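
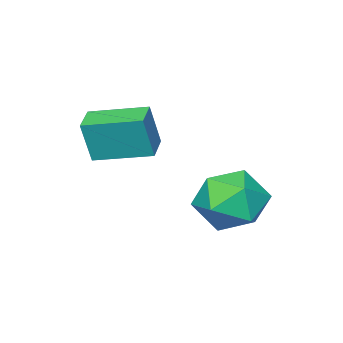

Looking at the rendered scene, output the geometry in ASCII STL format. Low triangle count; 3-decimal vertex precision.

solid 
facet normal -0.080 0.967 0.240
outer loop
vertex 1.156 2.926 -0.283
vertex 0.1 2.703 0.262
vertex 1.131 2.633 0.89
endloop
endfacet
facet normal 0.604 0.770 0.205
outer loop
vertex 1.156 2.926 -0.283
vertex 1.131 2.633 0.89
vertex 1.978 2.162 0.166
endloop
endfacet
facet normal 0.727 0.517 -0.451
outer loop
vertex 1.156 2.926 -0.283
vertex 1.978 2.162 0.166
vertex 1.47 1.94 -0.908
endloop
endfacet
facet normal 0.119 0.558 -0.821
outer loop
vertex 1.156 2.926 -0.283
vertex 1.47 1.94 -0.908
vertex 0.31 2.274 -0.849
endloop
endfacet
facet normal -0.380 0.836 -0.395
outer loop
vertex 1.156 2.926 -0.283
vertex 0.31 2.274 -0.849
vertex 0.1 2.703 0.262
endloop
endfacet
facet normal 0.704 0.237 0.669
outer loop
vertex 1.978 2.162 0.166
vertex 1.131 2.633 0.89
vertex 1.43 1.466 0.989
endloop
endfacet
facet normal -0.405 0.556 0.726
outer loop
vertex 1.131 2.633 0.89
vertex 0.1 2.703 0.262
vertex 0.27 1.8 1.048
endloop
endfacet
facet normal -0.889 0.344 -0.301
outer loop
vertex 0.1 2.703 0.262
vertex 0.31 2.274 -0.849
vertex -0.238 1.578 -0.026
endloop
endfacet
facet normal -0.081 -0.105 -0.991
outer loop
vertex 0.31 2.274 -0.849
vertex 1.47 1.94 -0.908
vertex 0.609 1.107 -0.75
endloop
endfacet
facet normal 0.904 -0.171 -0.392
outer loop
vertex 1.47 1.94 -0.908
vertex 1.978 2.162 0.166
vertex 1.64 1.037 -0.122
endloop
endfacet
facet normal -0.119 -0.558 0.821
outer loop
vertex 0.584 0.814 0.423
vertex 1.43 1.466 0.989
vertex 0.27 1.8 1.048
endloop
endfacet
facet normal -0.727 -0.517 0.451
outer loop
vertex 0.584 0.814 0.423
vertex 0.27 1.8 1.048
vertex -0.238 1.578 -0.026
endloop
endfacet
facet normal -0.604 -0.770 -0.205
outer loop
vertex 0.584 0.814 0.423
vertex -0.238 1.578 -0.026
vertex 0.609 1.107 -0.75
endloop
endfacet
facet normal 0.080 -0.967 -0.240
outer loop
vertex 0.584 0.814 0.423
vertex 0.609 1.107 -0.75
vertex 1.64 1.037 -0.122
endloop
endfacet
facet normal 0.380 -0.836 0.395
outer loop
vertex 0.584 0.814 0.423
vertex 1.64 1.037 -0.122
vertex 1.43 1.466 0.989
endloop
endfacet
facet normal 0.081 0.105 0.991
outer loop
vertex 0.27 1.8 1.048
vertex 1.43 1.466 0.989
vertex 1.131 2.633 0.89
endloop
endfacet
facet normal -0.904 0.171 0.392
outer loop
vertex -0.238 1.578 -0.026
vertex 0.27 1.8 1.048
vertex 0.1 2.703 0.262
endloop
endfacet
facet normal -0.704 -0.237 -0.669
outer loop
vertex 0.609 1.107 -0.75
vertex -0.238 1.578 -0.026
vertex 0.31 2.274 -0.849
endloop
endfacet
facet normal 0.405 -0.556 -0.726
outer loop
vertex 1.64 1.037 -0.122
vertex 0.609 1.107 -0.75
vertex 1.47 1.94 -0.908
endloop
endfacet
facet normal 0.889 -0.344 0.301
outer loop
vertex 1.43 1.466 0.989
vertex 1.64 1.037 -0.122
vertex 1.978 2.162 0.166
endloop
endfacet
facet normal -0.799 -0.583 0.147
outer loop
vertex 2.968 -1.792 3.056
vertex 1.95 -0.311 3.399
vertex 2.632 -1.692 1.628
endloop
endfacet
facet normal 0.557 -0.809 -0.188
outer loop
vertex 3.43 -1.109 1.481
vertex 2.968 -1.792 3.056
vertex 2.632 -1.692 1.628
endloop
endfacet
facet normal -0.798 -0.584 0.148
outer loop
vertex 2.632 -1.692 1.628
vertex 1.95 -0.311 3.399
vertex 1.613 -0.211 1.972
endloop
endfacet
facet normal -0.229 0.068 -0.971
outer loop
vertex 1.613 -0.211 1.972
vertex 3.43 -1.109 1.481
vertex 2.632 -1.692 1.628
endloop
endfacet
facet normal 0.228 -0.068 0.971
outer loop
vertex 2.968 -1.792 3.056
vertex 2.748 0.272 3.252
vertex 1.95 -0.311 3.399
endloop
endfacet
facet normal 0.556 -0.810 -0.188
outer loop
vertex 3.767 -1.209 2.908
vertex 2.968 -1.792 3.056
vertex 3.43 -1.109 1.481
endloop
endfacet
facet normal 0.229 -0.068 0.971
outer loop
vertex 3.767 -1.209 2.908
vertex 2.748 0.272 3.252
vertex 2.968 -1.792 3.056
endloop
endfacet
facet normal -0.557 0.809 0.188
outer loop
vertex 1.95 -0.311 3.399
vertex 2.748 0.272 3.252
vertex 1.613 -0.211 1.972
endloop
endfacet
facet normal -0.229 0.067 -0.971
outer loop
vertex 2.412 0.372 1.824
vertex 3.43 -1.109 1.481
vertex 1.613 -0.211 1.972
endloop
endfacet
facet normal -0.556 0.810 0.188
outer loop
vertex 1.613 -0.211 1.972
vertex 2.748 0.272 3.252
vertex 2.412 0.372 1.824
endloop
endfacet
facet normal 0.799 0.583 -0.148
outer loop
vertex 2.412 0.372 1.824
vertex 3.767 -1.209 2.908
vertex 3.43 -1.109 1.481
endloop
endfacet
facet normal 0.799 0.584 -0.147
outer loop
vertex 2.748 0.272 3.252
vertex 3.767 -1.209 2.908
vertex 2.412 0.372 1.824
endloop
endfacet

endsolid


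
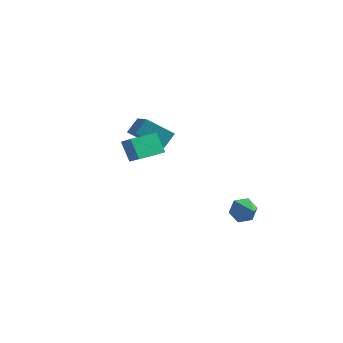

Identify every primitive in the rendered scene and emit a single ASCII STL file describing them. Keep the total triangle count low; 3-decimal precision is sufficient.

solid 
facet normal -0.702 0.609 -0.370
outer loop
vertex -4.909 2.991 0.971
vertex -3.5 3.859 -0.272
vertex -5.166 2.17 0.107
endloop
endfacet
facet normal -0.680 -0.419 0.601
outer loop
vertex -3.98 1.141 0.732
vertex -4.909 2.991 0.971
vertex -5.166 2.17 0.107
endloop
endfacet
facet normal -0.702 0.609 -0.370
outer loop
vertex -5.166 2.17 0.107
vertex -3.5 3.859 -0.272
vertex -3.757 3.038 -1.137
endloop
endfacet
facet normal -0.211 -0.673 -0.709
outer loop
vertex -3.757 3.038 -1.137
vertex -3.98 1.141 0.732
vertex -5.166 2.17 0.107
endloop
endfacet
facet normal 0.211 0.673 0.709
outer loop
vertex -4.909 2.991 0.971
vertex -2.314 2.83 0.353
vertex -3.5 3.859 -0.272
endloop
endfacet
facet normal -0.681 -0.419 0.600
outer loop
vertex -3.723 1.962 1.597
vertex -4.909 2.991 0.971
vertex -3.98 1.141 0.732
endloop
endfacet
facet normal 0.211 0.674 0.708
outer loop
vertex -3.723 1.962 1.597
vertex -2.314 2.83 0.353
vertex -4.909 2.991 0.971
endloop
endfacet
facet normal 0.681 0.420 -0.601
outer loop
vertex -3.5 3.859 -0.272
vertex -2.314 2.83 0.353
vertex -3.757 3.038 -1.137
endloop
endfacet
facet normal -0.210 -0.673 -0.709
outer loop
vertex -2.571 2.009 -0.511
vertex -3.98 1.141 0.732
vertex -3.757 3.038 -1.137
endloop
endfacet
facet normal 0.681 0.419 -0.601
outer loop
vertex -3.757 3.038 -1.137
vertex -2.314 2.83 0.353
vertex -2.571 2.009 -0.511
endloop
endfacet
facet normal 0.702 -0.609 0.370
outer loop
vertex -2.571 2.009 -0.511
vertex -3.723 1.962 1.597
vertex -3.98 1.141 0.732
endloop
endfacet
facet normal 0.702 -0.609 0.370
outer loop
vertex -2.314 2.83 0.353
vertex -3.723 1.962 1.597
vertex -2.571 2.009 -0.511
endloop
endfacet
facet normal -0.740 0.551 -0.386
outer loop
vertex 3.829 0.7 -4.312
vertex 3.321 0.534 -3.576
vertex 3.871 1.259 -3.595
endloop
endfacet
facet normal 0.945 0.229 -0.234
outer loop
vertex 3.829 0.7 -4.312
vertex 3.871 1.259 -3.595
vertex 4.379 -0.254 -3.024
endloop
endfacet
facet normal -0.740 0.551 -0.386
outer loop
vertex 3.871 1.259 -3.595
vertex 3.321 0.534 -3.576
vertex 3.363 1.093 -2.859
endloop
endfacet
facet normal 0.686 0.447 0.574
outer loop
vertex 3.871 1.259 -3.595
vertex 3.363 1.093 -2.859
vertex 4.379 -0.254 -3.024
endloop
endfacet
facet normal -0.740 0.551 -0.386
outer loop
vertex 3.363 1.093 -2.859
vertex 3.321 0.534 -3.576
vertex 2.813 0.368 -2.839
endloop
endfacet
facet normal 0.099 -0.047 0.994
outer loop
vertex 3.363 1.093 -2.859
vertex 2.813 0.368 -2.839
vertex 4.379 -0.254 -3.024
endloop
endfacet
facet normal -0.740 0.552 -0.386
outer loop
vertex 2.813 0.368 -2.839
vertex 3.321 0.534 -3.576
vertex 2.771 -0.19 -3.557
endloop
endfacet
facet normal -0.231 -0.762 0.605
outer loop
vertex 2.813 0.368 -2.839
vertex 2.771 -0.19 -3.557
vertex 4.379 -0.254 -3.024
endloop
endfacet
facet normal -0.739 0.552 -0.386
outer loop
vertex 2.771 -0.19 -3.557
vertex 3.321 0.534 -3.576
vertex 3.279 -0.024 -4.293
endloop
endfacet
facet normal 0.028 -0.979 -0.202
outer loop
vertex 2.771 -0.19 -3.557
vertex 3.279 -0.024 -4.293
vertex 4.379 -0.254 -3.024
endloop
endfacet
facet normal -0.739 0.552 -0.386
outer loop
vertex 3.279 -0.024 -4.293
vertex 3.321 0.534 -3.576
vertex 3.829 0.7 -4.312
endloop
endfacet
facet normal 0.616 -0.484 -0.622
outer loop
vertex 3.279 -0.024 -4.293
vertex 3.829 0.7 -4.312
vertex 4.379 -0.254 -3.024
endloop
endfacet
facet normal -0.806 0.248 -0.537
outer loop
vertex -1.72 -4.542 2.996
vertex -1.079 -2.726 2.871
vertex -1.011 -4.876 1.777
endloop
endfacet
facet normal -0.332 -0.941 0.065
outer loop
vertex -0.301 -5.094 2.249
vertex -1.72 -4.542 2.996
vertex -1.011 -4.876 1.777
endloop
endfacet
facet normal -0.806 0.248 -0.537
outer loop
vertex -1.011 -4.876 1.777
vertex -1.079 -2.726 2.871
vertex -0.369 -3.06 1.651
endloop
endfacet
facet normal 0.488 -0.231 -0.841
outer loop
vertex -0.369 -3.06 1.651
vertex -0.301 -5.094 2.249
vertex -1.011 -4.876 1.777
endloop
endfacet
facet normal -0.489 0.230 0.841
outer loop
vertex -1.72 -4.542 2.996
vertex -0.369 -2.944 3.343
vertex -1.079 -2.726 2.871
endloop
endfacet
facet normal -0.332 -0.941 0.064
outer loop
vertex -1.011 -4.76 3.469
vertex -1.72 -4.542 2.996
vertex -0.301 -5.094 2.249
endloop
endfacet
facet normal -0.490 0.231 0.841
outer loop
vertex -1.011 -4.76 3.469
vertex -0.369 -2.944 3.343
vertex -1.72 -4.542 2.996
endloop
endfacet
facet normal 0.332 0.941 -0.065
outer loop
vertex -1.079 -2.726 2.871
vertex -0.369 -2.944 3.343
vertex -0.369 -3.06 1.651
endloop
endfacet
facet normal 0.490 -0.231 -0.841
outer loop
vertex 0.34 -3.278 2.124
vertex -0.301 -5.094 2.249
vertex -0.369 -3.06 1.651
endloop
endfacet
facet normal 0.332 0.941 -0.065
outer loop
vertex -0.369 -3.06 1.651
vertex -0.369 -2.944 3.343
vertex 0.34 -3.278 2.124
endloop
endfacet
facet normal 0.806 -0.248 0.537
outer loop
vertex 0.34 -3.278 2.124
vertex -1.011 -4.76 3.469
vertex -0.301 -5.094 2.249
endloop
endfacet
facet normal 0.806 -0.248 0.537
outer loop
vertex -0.369 -2.944 3.343
vertex -1.011 -4.76 3.469
vertex 0.34 -3.278 2.124
endloop
endfacet

endsolid


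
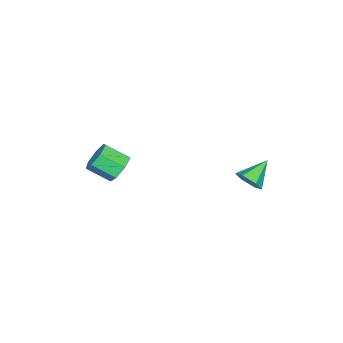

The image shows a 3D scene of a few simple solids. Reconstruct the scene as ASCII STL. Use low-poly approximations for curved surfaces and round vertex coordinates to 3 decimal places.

solid 
facet normal -0.168 0.829 -0.533
outer loop
vertex 2.767 -2.414 3.32
vertex 2.352 -2.835 2.796
vertex 2.096 -2.468 3.447
endloop
endfacet
facet normal 0.112 0.553 0.825
outer loop
vertex 2.767 -2.414 3.32
vertex 2.096 -2.468 3.447
vertex 2.984 -3.484 4.008
endloop
endfacet
facet normal 0.112 0.553 0.825
outer loop
vertex 2.984 -3.484 4.008
vertex 2.096 -2.468 3.447
vertex 2.312 -3.538 4.135
endloop
endfacet
facet normal 0.167 -0.829 0.533
outer loop
vertex 2.984 -3.484 4.008
vertex 2.312 -3.538 4.135
vertex 2.568 -3.905 3.484
endloop
endfacet
facet normal -0.168 0.829 -0.534
outer loop
vertex 2.096 -2.468 3.447
vertex 2.352 -2.835 2.796
vertex 1.617 -2.799 3.084
endloop
endfacet
facet normal -0.696 0.284 0.660
outer loop
vertex 2.096 -2.468 3.447
vertex 1.617 -2.799 3.084
vertex 2.312 -3.538 4.135
endloop
endfacet
facet normal -0.696 0.284 0.660
outer loop
vertex 2.312 -3.538 4.135
vertex 1.617 -2.799 3.084
vertex 1.833 -3.868 3.772
endloop
endfacet
facet normal 0.167 -0.829 0.533
outer loop
vertex 2.312 -3.538 4.135
vertex 1.833 -3.868 3.772
vertex 2.568 -3.905 3.484
endloop
endfacet
facet normal -0.168 0.830 -0.532
outer loop
vertex 1.617 -2.799 3.084
vertex 2.352 -2.835 2.796
vertex 1.692 -3.156 2.504
endloop
endfacet
facet normal -0.980 -0.200 -0.003
outer loop
vertex 1.617 -2.799 3.084
vertex 1.692 -3.156 2.504
vertex 1.833 -3.868 3.772
endloop
endfacet
facet normal -0.980 -0.200 -0.003
outer loop
vertex 1.833 -3.868 3.772
vertex 1.692 -3.156 2.504
vertex 1.908 -4.226 3.192
endloop
endfacet
facet normal 0.167 -0.829 0.533
outer loop
vertex 1.833 -3.868 3.772
vertex 1.908 -4.226 3.192
vertex 2.568 -3.905 3.484
endloop
endfacet
facet normal -0.168 0.829 -0.533
outer loop
vertex 1.692 -3.156 2.504
vertex 2.352 -2.835 2.796
vertex 2.263 -3.272 2.144
endloop
endfacet
facet normal -0.526 -0.533 -0.663
outer loop
vertex 1.692 -3.156 2.504
vertex 2.263 -3.272 2.144
vertex 1.908 -4.226 3.192
endloop
endfacet
facet normal -0.525 -0.533 -0.663
outer loop
vertex 1.908 -4.226 3.192
vertex 2.263 -3.272 2.144
vertex 2.48 -4.342 2.832
endloop
endfacet
facet normal 0.167 -0.829 0.533
outer loop
vertex 1.908 -4.226 3.192
vertex 2.48 -4.342 2.832
vertex 2.568 -3.905 3.484
endloop
endfacet
facet normal -0.167 0.829 -0.533
outer loop
vertex 2.263 -3.272 2.144
vertex 2.352 -2.835 2.796
vertex 2.902 -3.059 2.275
endloop
endfacet
facet normal 0.324 -0.464 -0.824
outer loop
vertex 2.263 -3.272 2.144
vertex 2.902 -3.059 2.275
vertex 2.48 -4.342 2.832
endloop
endfacet
facet normal 0.324 -0.464 -0.824
outer loop
vertex 2.48 -4.342 2.832
vertex 2.902 -3.059 2.275
vertex 3.118 -4.129 2.963
endloop
endfacet
facet normal 0.167 -0.829 0.533
outer loop
vertex 2.48 -4.342 2.832
vertex 3.118 -4.129 2.963
vertex 2.568 -3.905 3.484
endloop
endfacet
facet normal -0.168 0.829 -0.534
outer loop
vertex 2.902 -3.059 2.275
vertex 2.352 -2.835 2.796
vertex 3.126 -2.677 2.798
endloop
endfacet
facet normal 0.930 -0.047 -0.364
outer loop
vertex 2.902 -3.059 2.275
vertex 3.126 -2.677 2.798
vertex 3.118 -4.129 2.963
endloop
endfacet
facet normal 0.930 -0.047 -0.364
outer loop
vertex 3.118 -4.129 2.963
vertex 3.126 -2.677 2.798
vertex 3.342 -3.747 3.486
endloop
endfacet
facet normal 0.168 -0.829 0.534
outer loop
vertex 3.118 -4.129 2.963
vertex 3.342 -3.747 3.486
vertex 2.568 -3.905 3.484
endloop
endfacet
facet normal -0.168 0.829 -0.533
outer loop
vertex 3.126 -2.677 2.798
vertex 2.352 -2.835 2.796
vertex 2.767 -2.414 3.32
endloop
endfacet
facet normal 0.835 0.406 0.370
outer loop
vertex 3.126 -2.677 2.798
vertex 2.767 -2.414 3.32
vertex 3.342 -3.747 3.486
endloop
endfacet
facet normal 0.836 0.407 0.369
outer loop
vertex 3.342 -3.747 3.486
vertex 2.767 -2.414 3.32
vertex 2.984 -3.484 4.008
endloop
endfacet
facet normal 0.168 -0.829 0.533
outer loop
vertex 3.342 -3.747 3.486
vertex 2.984 -3.484 4.008
vertex 2.568 -3.905 3.484
endloop
endfacet
facet normal 0.784 -0.316 -0.534
outer loop
vertex 0.647 2.813 2.294
vertex 0.237 2.325 1.981
vertex 0.302 2.972 1.694
endloop
endfacet
facet normal 0.044 0.972 0.232
outer loop
vertex 0.647 2.813 2.294
vertex 0.302 2.972 1.694
vertex -0.877 2.775 2.739
endloop
endfacet
facet normal 0.784 -0.316 -0.534
outer loop
vertex 0.302 2.972 1.694
vertex 0.237 2.325 1.981
vertex -0.108 2.484 1.381
endloop
endfacet
facet normal -0.520 0.726 -0.450
outer loop
vertex 0.302 2.972 1.694
vertex -0.108 2.484 1.381
vertex -0.877 2.775 2.739
endloop
endfacet
facet normal 0.784 -0.316 -0.534
outer loop
vertex -0.108 2.484 1.381
vertex 0.237 2.325 1.981
vertex -0.173 1.838 1.668
endloop
endfacet
facet normal -0.875 -0.121 -0.469
outer loop
vertex -0.108 2.484 1.381
vertex -0.173 1.838 1.668
vertex -0.877 2.775 2.739
endloop
endfacet
facet normal 0.784 -0.316 -0.534
outer loop
vertex -0.173 1.838 1.668
vertex 0.237 2.325 1.981
vertex 0.172 1.679 2.268
endloop
endfacet
facet normal -0.666 -0.720 0.192
outer loop
vertex -0.173 1.838 1.668
vertex 0.172 1.679 2.268
vertex -0.877 2.775 2.739
endloop
endfacet
facet normal 0.785 -0.316 -0.533
outer loop
vertex 0.172 1.679 2.268
vertex 0.237 2.325 1.981
vertex 0.581 2.167 2.581
endloop
endfacet
facet normal -0.103 -0.474 0.874
outer loop
vertex 0.172 1.679 2.268
vertex 0.581 2.167 2.581
vertex -0.877 2.775 2.739
endloop
endfacet
facet normal 0.784 -0.317 -0.533
outer loop
vertex 0.581 2.167 2.581
vertex 0.237 2.325 1.981
vertex 0.647 2.813 2.294
endloop
endfacet
facet normal 0.252 0.371 0.894
outer loop
vertex 0.581 2.167 2.581
vertex 0.647 2.813 2.294
vertex -0.877 2.775 2.739
endloop
endfacet

endsolid


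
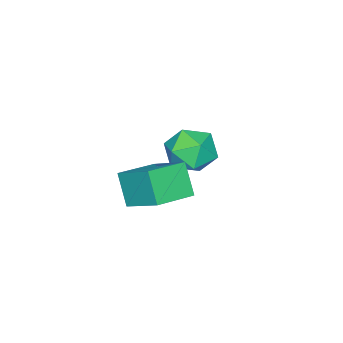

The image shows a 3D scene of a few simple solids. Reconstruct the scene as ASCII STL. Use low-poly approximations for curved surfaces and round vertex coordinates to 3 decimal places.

solid 
facet normal -0.163 0.253 0.954
outer loop
vertex -3.409 -1.911 2.874
vertex -2.592 -2.729 3.231
vertex -2.247 -1.595 2.989
endloop
endfacet
facet normal -0.272 0.810 0.520
outer loop
vertex -3.409 -1.911 2.874
vertex -2.247 -1.595 2.989
vertex -2.889 -1.203 2.042
endloop
endfacet
facet normal -0.777 0.628 0.049
outer loop
vertex -3.409 -1.911 2.874
vertex -2.889 -1.203 2.042
vertex -3.631 -2.094 1.699
endloop
endfacet
facet normal -0.981 -0.041 0.192
outer loop
vertex -3.409 -1.911 2.874
vertex -3.631 -2.094 1.699
vertex -3.448 -3.037 2.434
endloop
endfacet
facet normal -0.601 -0.273 0.751
outer loop
vertex -3.409 -1.911 2.874
vertex -3.448 -3.037 2.434
vertex -2.592 -2.729 3.231
endloop
endfacet
facet normal 0.333 0.930 0.159
outer loop
vertex -2.889 -1.203 2.042
vertex -2.247 -1.595 2.989
vertex -1.752 -1.583 1.886
endloop
endfacet
facet normal 0.508 0.029 0.861
outer loop
vertex -2.247 -1.595 2.989
vertex -2.592 -2.729 3.231
vertex -1.569 -2.526 2.621
endloop
endfacet
facet normal -0.201 -0.821 0.534
outer loop
vertex -2.592 -2.729 3.231
vertex -3.448 -3.037 2.434
vertex -2.311 -3.417 2.278
endloop
endfacet
facet normal -0.814 -0.447 -0.370
outer loop
vertex -3.448 -3.037 2.434
vertex -3.631 -2.094 1.699
vertex -2.953 -3.025 1.331
endloop
endfacet
facet normal -0.485 0.635 -0.601
outer loop
vertex -3.631 -2.094 1.699
vertex -2.889 -1.203 2.042
vertex -2.608 -1.891 1.089
endloop
endfacet
facet normal 0.981 0.041 -0.192
outer loop
vertex -1.791 -2.709 1.446
vertex -1.752 -1.583 1.886
vertex -1.569 -2.526 2.621
endloop
endfacet
facet normal 0.777 -0.628 -0.049
outer loop
vertex -1.791 -2.709 1.446
vertex -1.569 -2.526 2.621
vertex -2.311 -3.417 2.278
endloop
endfacet
facet normal 0.272 -0.810 -0.520
outer loop
vertex -1.791 -2.709 1.446
vertex -2.311 -3.417 2.278
vertex -2.953 -3.025 1.331
endloop
endfacet
facet normal 0.163 -0.253 -0.954
outer loop
vertex -1.791 -2.709 1.446
vertex -2.953 -3.025 1.331
vertex -2.608 -1.891 1.089
endloop
endfacet
facet normal 0.601 0.273 -0.751
outer loop
vertex -1.791 -2.709 1.446
vertex -2.608 -1.891 1.089
vertex -1.752 -1.583 1.886
endloop
endfacet
facet normal 0.814 0.447 0.370
outer loop
vertex -1.569 -2.526 2.621
vertex -1.752 -1.583 1.886
vertex -2.247 -1.595 2.989
endloop
endfacet
facet normal 0.485 -0.635 0.601
outer loop
vertex -2.311 -3.417 2.278
vertex -1.569 -2.526 2.621
vertex -2.592 -2.729 3.231
endloop
endfacet
facet normal -0.333 -0.930 -0.159
outer loop
vertex -2.953 -3.025 1.331
vertex -2.311 -3.417 2.278
vertex -3.448 -3.037 2.434
endloop
endfacet
facet normal -0.508 -0.029 -0.861
outer loop
vertex -2.608 -1.891 1.089
vertex -2.953 -3.025 1.331
vertex -3.631 -2.094 1.699
endloop
endfacet
facet normal 0.201 0.821 -0.534
outer loop
vertex -1.752 -1.583 1.886
vertex -2.608 -1.891 1.089
vertex -2.889 -1.203 2.042
endloop
endfacet
facet normal -0.944 0.288 -0.163
outer loop
vertex 0.7 -0.316 4.398
vertex 1.149 0.421 3.098
vertex 0.379 -1.957 3.356
endloop
endfacet
facet normal -0.288 -0.472 0.833
outer loop
vertex 2.031 -2.461 3.642
vertex 0.7 -0.316 4.398
vertex 0.379 -1.957 3.356
endloop
endfacet
facet normal -0.944 0.288 -0.164
outer loop
vertex 0.379 -1.957 3.356
vertex 1.149 0.421 3.098
vertex 0.829 -1.22 2.057
endloop
endfacet
facet normal -0.163 -0.833 -0.529
outer loop
vertex 0.829 -1.22 2.057
vertex 2.031 -2.461 3.642
vertex 0.379 -1.957 3.356
endloop
endfacet
facet normal 0.163 0.833 0.529
outer loop
vertex 0.7 -0.316 4.398
vertex 2.801 -0.083 3.384
vertex 1.149 0.421 3.098
endloop
endfacet
facet normal -0.288 -0.472 0.833
outer loop
vertex 2.351 -0.82 4.683
vertex 0.7 -0.316 4.398
vertex 2.031 -2.461 3.642
endloop
endfacet
facet normal 0.163 0.833 0.529
outer loop
vertex 2.351 -0.82 4.683
vertex 2.801 -0.083 3.384
vertex 0.7 -0.316 4.398
endloop
endfacet
facet normal 0.288 0.472 -0.833
outer loop
vertex 1.149 0.421 3.098
vertex 2.801 -0.083 3.384
vertex 0.829 -1.22 2.057
endloop
endfacet
facet normal -0.163 -0.833 -0.529
outer loop
vertex 2.48 -1.724 2.342
vertex 2.031 -2.461 3.642
vertex 0.829 -1.22 2.057
endloop
endfacet
facet normal 0.288 0.473 -0.833
outer loop
vertex 0.829 -1.22 2.057
vertex 2.801 -0.083 3.384
vertex 2.48 -1.724 2.342
endloop
endfacet
facet normal 0.944 -0.287 0.163
outer loop
vertex 2.48 -1.724 2.342
vertex 2.351 -0.82 4.683
vertex 2.031 -2.461 3.642
endloop
endfacet
facet normal 0.944 -0.288 0.163
outer loop
vertex 2.801 -0.083 3.384
vertex 2.351 -0.82 4.683
vertex 2.48 -1.724 2.342
endloop
endfacet

endsolid


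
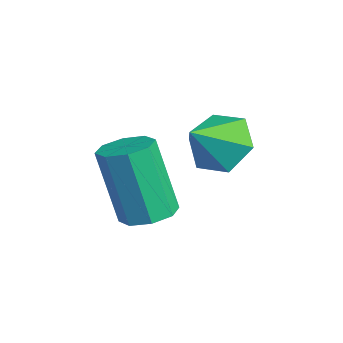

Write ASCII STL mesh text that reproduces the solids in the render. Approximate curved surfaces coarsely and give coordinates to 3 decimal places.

solid 
facet normal -0.327 0.711 -0.622
outer loop
vertex -2.804 0.484 -2.747
vertex -3.558 -0.027 -2.934
vertex -3.572 0.582 -2.231
endloop
endfacet
facet normal 0.563 0.227 0.795
outer loop
vertex -2.804 0.484 -2.747
vertex -3.572 0.582 -2.231
vertex -3.122 -0.973 -2.106
endloop
endfacet
facet normal -0.328 0.711 -0.622
outer loop
vertex -3.572 0.582 -2.231
vertex -3.558 -0.027 -2.934
vertex -4.326 0.07 -2.419
endloop
endfacet
facet normal -0.246 0.007 0.969
outer loop
vertex -3.572 0.582 -2.231
vertex -4.326 0.07 -2.419
vertex -3.122 -0.973 -2.106
endloop
endfacet
facet normal -0.328 0.710 -0.623
outer loop
vertex -4.326 0.07 -2.419
vertex -3.558 -0.027 -2.934
vertex -4.312 -0.539 -3.121
endloop
endfacet
facet normal -0.638 -0.588 0.497
outer loop
vertex -4.326 0.07 -2.419
vertex -4.312 -0.539 -3.121
vertex -3.122 -0.973 -2.106
endloop
endfacet
facet normal -0.328 0.711 -0.623
outer loop
vertex -4.312 -0.539 -3.121
vertex -3.558 -0.027 -2.934
vertex -3.543 -0.636 -3.637
endloop
endfacet
facet normal -0.223 -0.963 -0.151
outer loop
vertex -4.312 -0.539 -3.121
vertex -3.543 -0.636 -3.637
vertex -3.122 -0.973 -2.106
endloop
endfacet
facet normal -0.327 0.711 -0.623
outer loop
vertex -3.543 -0.636 -3.637
vertex -3.558 -0.027 -2.934
vertex -2.79 -0.125 -3.449
endloop
endfacet
facet normal 0.585 -0.743 -0.325
outer loop
vertex -3.543 -0.636 -3.637
vertex -2.79 -0.125 -3.449
vertex -3.122 -0.973 -2.106
endloop
endfacet
facet normal -0.327 0.711 -0.623
outer loop
vertex -2.79 -0.125 -3.449
vertex -3.558 -0.027 -2.934
vertex -2.804 0.484 -2.747
endloop
endfacet
facet normal 0.978 -0.148 0.148
outer loop
vertex -2.79 -0.125 -3.449
vertex -2.804 0.484 -2.747
vertex -3.122 -0.973 -2.106
endloop
endfacet
facet normal 0.274 0.169 -0.947
outer loop
vertex -1.806 -1.858 -3.901
vertex -2.371 -2.222 -4.129
vertex -2.243 -1.542 -3.971
endloop
endfacet
facet normal 0.529 0.796 0.294
outer loop
vertex -1.806 -1.858 -3.901
vertex -2.243 -1.542 -3.971
vertex -2.384 -2.213 -1.903
endloop
endfacet
facet normal 0.529 0.796 0.294
outer loop
vertex -2.384 -2.213 -1.903
vertex -2.243 -1.542 -3.971
vertex -2.82 -1.897 -1.973
endloop
endfacet
facet normal -0.274 -0.168 0.947
outer loop
vertex -2.384 -2.213 -1.903
vertex -2.82 -1.897 -1.973
vertex -2.949 -2.578 -2.131
endloop
endfacet
facet normal 0.274 0.168 -0.947
outer loop
vertex -2.243 -1.542 -3.971
vertex -2.371 -2.222 -4.129
vertex -2.755 -1.625 -4.134
endloop
endfacet
facet normal -0.195 0.974 0.117
outer loop
vertex -2.243 -1.542 -3.971
vertex -2.755 -1.625 -4.134
vertex -2.82 -1.897 -1.973
endloop
endfacet
facet normal -0.195 0.974 0.117
outer loop
vertex -2.82 -1.897 -1.973
vertex -2.755 -1.625 -4.134
vertex -3.332 -1.98 -2.136
endloop
endfacet
facet normal -0.274 -0.168 0.947
outer loop
vertex -2.82 -1.897 -1.973
vertex -3.332 -1.98 -2.136
vertex -2.949 -2.578 -2.131
endloop
endfacet
facet normal 0.274 0.168 -0.947
outer loop
vertex -2.755 -1.625 -4.134
vertex -2.371 -2.222 -4.129
vertex -3.042 -2.058 -4.294
endloop
endfacet
facet normal -0.804 0.581 -0.129
outer loop
vertex -2.755 -1.625 -4.134
vertex -3.042 -2.058 -4.294
vertex -3.332 -1.98 -2.136
endloop
endfacet
facet normal -0.804 0.581 -0.129
outer loop
vertex -3.332 -1.98 -2.136
vertex -3.042 -2.058 -4.294
vertex -3.619 -2.413 -2.296
endloop
endfacet
facet normal -0.275 -0.168 0.947
outer loop
vertex -3.332 -1.98 -2.136
vertex -3.619 -2.413 -2.296
vertex -2.949 -2.578 -2.131
endloop
endfacet
facet normal 0.274 0.168 -0.947
outer loop
vertex -3.042 -2.058 -4.294
vertex -2.371 -2.222 -4.129
vertex -2.936 -2.587 -4.357
endloop
endfacet
facet normal -0.942 -0.153 -0.299
outer loop
vertex -3.042 -2.058 -4.294
vertex -2.936 -2.587 -4.357
vertex -3.619 -2.413 -2.296
endloop
endfacet
facet normal -0.942 -0.151 -0.299
outer loop
vertex -3.619 -2.413 -2.296
vertex -2.936 -2.587 -4.357
vertex -3.514 -2.942 -2.359
endloop
endfacet
facet normal -0.274 -0.167 0.947
outer loop
vertex -3.619 -2.413 -2.296
vertex -3.514 -2.942 -2.359
vertex -2.949 -2.578 -2.131
endloop
endfacet
facet normal 0.274 0.168 -0.947
outer loop
vertex -2.936 -2.587 -4.357
vertex -2.371 -2.222 -4.129
vertex -2.5 -2.903 -4.287
endloop
endfacet
facet normal -0.529 -0.796 -0.295
outer loop
vertex -2.936 -2.587 -4.357
vertex -2.5 -2.903 -4.287
vertex -3.514 -2.942 -2.359
endloop
endfacet
facet normal -0.529 -0.796 -0.294
outer loop
vertex -3.514 -2.942 -2.359
vertex -2.5 -2.903 -4.287
vertex -3.077 -3.258 -2.289
endloop
endfacet
facet normal -0.274 -0.169 0.947
outer loop
vertex -3.514 -2.942 -2.359
vertex -3.077 -3.258 -2.289
vertex -2.949 -2.578 -2.131
endloop
endfacet
facet normal 0.274 0.168 -0.947
outer loop
vertex -2.5 -2.903 -4.287
vertex -2.371 -2.222 -4.129
vertex -1.988 -2.82 -4.124
endloop
endfacet
facet normal 0.195 -0.974 -0.117
outer loop
vertex -2.5 -2.903 -4.287
vertex -1.988 -2.82 -4.124
vertex -3.077 -3.258 -2.289
endloop
endfacet
facet normal 0.195 -0.974 -0.117
outer loop
vertex -3.077 -3.258 -2.289
vertex -1.988 -2.82 -4.124
vertex -2.565 -3.175 -2.126
endloop
endfacet
facet normal -0.274 -0.168 0.947
outer loop
vertex -3.077 -3.258 -2.289
vertex -2.565 -3.175 -2.126
vertex -2.949 -2.578 -2.131
endloop
endfacet
facet normal 0.275 0.168 -0.947
outer loop
vertex -1.988 -2.82 -4.124
vertex -2.371 -2.222 -4.129
vertex -1.701 -2.387 -3.964
endloop
endfacet
facet normal 0.804 -0.581 0.129
outer loop
vertex -1.988 -2.82 -4.124
vertex -1.701 -2.387 -3.964
vertex -2.565 -3.175 -2.126
endloop
endfacet
facet normal 0.804 -0.581 0.129
outer loop
vertex -2.565 -3.175 -2.126
vertex -1.701 -2.387 -3.964
vertex -2.278 -2.742 -1.966
endloop
endfacet
facet normal -0.274 -0.168 0.947
outer loop
vertex -2.565 -3.175 -2.126
vertex -2.278 -2.742 -1.966
vertex -2.949 -2.578 -2.131
endloop
endfacet
facet normal 0.274 0.167 -0.947
outer loop
vertex -1.701 -2.387 -3.964
vertex -2.371 -2.222 -4.129
vertex -1.806 -1.858 -3.901
endloop
endfacet
facet normal 0.942 0.151 0.299
outer loop
vertex -1.701 -2.387 -3.964
vertex -1.806 -1.858 -3.901
vertex -2.278 -2.742 -1.966
endloop
endfacet
facet normal 0.942 0.153 0.300
outer loop
vertex -2.278 -2.742 -1.966
vertex -1.806 -1.858 -3.901
vertex -2.384 -2.213 -1.903
endloop
endfacet
facet normal -0.274 -0.168 0.947
outer loop
vertex -2.278 -2.742 -1.966
vertex -2.384 -2.213 -1.903
vertex -2.949 -2.578 -2.131
endloop
endfacet

endsolid


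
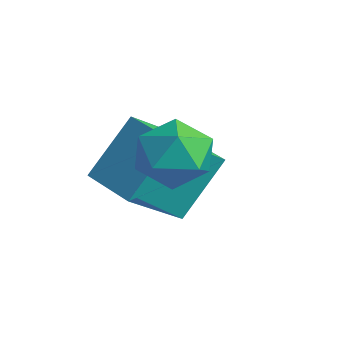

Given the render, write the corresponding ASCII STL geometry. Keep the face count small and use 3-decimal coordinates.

solid 
facet normal -0.802 -0.595 0.052
outer loop
vertex -0.47 -1.3 1.114
vertex 0.0 -1.967 0.726
vertex -0.005 -1.882 1.626
endloop
endfacet
facet normal -0.800 -0.123 0.587
outer loop
vertex -0.47 -1.3 1.114
vertex -0.005 -1.882 1.626
vertex 0.004 -1.0 1.823
endloop
endfacet
facet normal -0.791 0.532 0.303
outer loop
vertex -0.47 -1.3 1.114
vertex 0.004 -1.0 1.823
vertex 0.015 -0.54 1.045
endloop
endfacet
facet normal -0.786 0.465 -0.408
outer loop
vertex -0.47 -1.3 1.114
vertex 0.015 -0.54 1.045
vertex 0.013 -1.138 0.367
endloop
endfacet
facet normal -0.793 -0.231 -0.563
outer loop
vertex -0.47 -1.3 1.114
vertex 0.013 -1.138 0.367
vertex 0.0 -1.967 0.726
endloop
endfacet
facet normal -0.197 -0.212 0.957
outer loop
vertex 0.004 -1.0 1.823
vertex -0.005 -1.882 1.626
vertex 0.767 -1.482 1.873
endloop
endfacet
facet normal -0.200 -0.976 0.091
outer loop
vertex -0.005 -1.882 1.626
vertex 0.0 -1.967 0.726
vertex 0.765 -2.08 1.195
endloop
endfacet
facet normal -0.186 -0.388 -0.903
outer loop
vertex 0.0 -1.967 0.726
vertex 0.013 -1.138 0.367
vertex 0.776 -1.62 0.417
endloop
endfacet
facet normal -0.174 0.739 -0.651
outer loop
vertex 0.013 -1.138 0.367
vertex 0.015 -0.54 1.045
vertex 0.785 -0.738 0.614
endloop
endfacet
facet normal -0.181 0.848 0.499
outer loop
vertex 0.015 -0.54 1.045
vertex 0.004 -1.0 1.823
vertex 0.78 -0.653 1.514
endloop
endfacet
facet normal 0.786 -0.465 0.408
outer loop
vertex 1.25 -1.32 1.126
vertex 0.767 -1.482 1.873
vertex 0.765 -2.08 1.195
endloop
endfacet
facet normal 0.791 -0.532 -0.303
outer loop
vertex 1.25 -1.32 1.126
vertex 0.765 -2.08 1.195
vertex 0.776 -1.62 0.417
endloop
endfacet
facet normal 0.800 0.123 -0.587
outer loop
vertex 1.25 -1.32 1.126
vertex 0.776 -1.62 0.417
vertex 0.785 -0.738 0.614
endloop
endfacet
facet normal 0.802 0.595 -0.052
outer loop
vertex 1.25 -1.32 1.126
vertex 0.785 -0.738 0.614
vertex 0.78 -0.653 1.514
endloop
endfacet
facet normal 0.793 0.231 0.563
outer loop
vertex 1.25 -1.32 1.126
vertex 0.78 -0.653 1.514
vertex 0.767 -1.482 1.873
endloop
endfacet
facet normal 0.174 -0.739 0.651
outer loop
vertex 0.765 -2.08 1.195
vertex 0.767 -1.482 1.873
vertex -0.005 -1.882 1.626
endloop
endfacet
facet normal 0.181 -0.848 -0.499
outer loop
vertex 0.776 -1.62 0.417
vertex 0.765 -2.08 1.195
vertex 0.0 -1.967 0.726
endloop
endfacet
facet normal 0.197 0.212 -0.957
outer loop
vertex 0.785 -0.738 0.614
vertex 0.776 -1.62 0.417
vertex 0.013 -1.138 0.367
endloop
endfacet
facet normal 0.200 0.976 -0.091
outer loop
vertex 0.78 -0.653 1.514
vertex 0.785 -0.738 0.614
vertex 0.015 -0.54 1.045
endloop
endfacet
facet normal 0.186 0.388 0.903
outer loop
vertex 0.767 -1.482 1.873
vertex 0.78 -0.653 1.514
vertex 0.004 -1.0 1.823
endloop
endfacet
facet normal -1.000 -0.023 -0.004
outer loop
vertex -1.781 -1.958 -0.429
vertex -1.812 -0.855 0.942
vertex -1.808 -0.619 -1.508
endloop
endfacet
facet normal 0.018 -0.627 -0.779
outer loop
vertex -0.348 -0.585 -1.502
vertex -1.781 -1.958 -0.429
vertex -1.808 -0.619 -1.508
endloop
endfacet
facet normal -1.000 -0.022 -0.004
outer loop
vertex -1.808 -0.619 -1.508
vertex -1.812 -0.855 0.942
vertex -1.838 0.485 -0.137
endloop
endfacet
facet normal -0.016 0.779 -0.627
outer loop
vertex -1.838 0.485 -0.137
vertex -0.348 -0.585 -1.502
vertex -1.808 -0.619 -1.508
endloop
endfacet
facet normal 0.016 -0.779 0.627
outer loop
vertex -1.781 -1.958 -0.429
vertex -0.352 -0.821 0.948
vertex -1.812 -0.855 0.942
endloop
endfacet
facet normal 0.017 -0.627 -0.779
outer loop
vertex -0.322 -1.925 -0.423
vertex -1.781 -1.958 -0.429
vertex -0.348 -0.585 -1.502
endloop
endfacet
facet normal 0.015 -0.779 0.627
outer loop
vertex -0.322 -1.925 -0.423
vertex -0.352 -0.821 0.948
vertex -1.781 -1.958 -0.429
endloop
endfacet
facet normal -0.018 0.627 0.779
outer loop
vertex -1.812 -0.855 0.942
vertex -0.352 -0.821 0.948
vertex -1.838 0.485 -0.137
endloop
endfacet
facet normal -0.015 0.779 -0.627
outer loop
vertex -0.379 0.518 -0.131
vertex -0.348 -0.585 -1.502
vertex -1.838 0.485 -0.137
endloop
endfacet
facet normal -0.017 0.627 0.779
outer loop
vertex -1.838 0.485 -0.137
vertex -0.352 -0.821 0.948
vertex -0.379 0.518 -0.131
endloop
endfacet
facet normal 1.000 0.023 0.004
outer loop
vertex -0.379 0.518 -0.131
vertex -0.322 -1.925 -0.423
vertex -0.348 -0.585 -1.502
endloop
endfacet
facet normal 1.000 0.023 0.003
outer loop
vertex -0.352 -0.821 0.948
vertex -0.322 -1.925 -0.423
vertex -0.379 0.518 -0.131
endloop
endfacet

endsolid


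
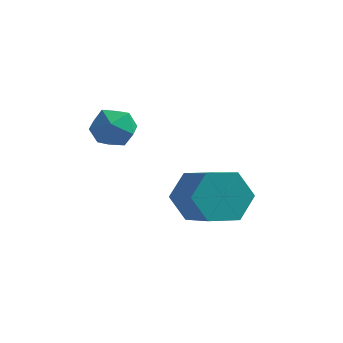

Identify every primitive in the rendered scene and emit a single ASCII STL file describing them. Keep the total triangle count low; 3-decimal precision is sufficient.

solid 
facet normal -0.646 0.607 -0.463
outer loop
vertex -1.019 0.784 -3.869
vertex -1.516 0.826 -3.12
vertex -0.857 1.423 -3.256
endloop
endfacet
facet normal 0.742 0.356 -0.568
outer loop
vertex -1.019 0.784 -3.869
vertex -0.857 1.423 -3.256
vertex 0.014 -0.188 -3.129
endloop
endfacet
facet normal 0.742 0.356 -0.568
outer loop
vertex 0.014 -0.188 -3.129
vertex -0.857 1.423 -3.256
vertex 0.176 0.451 -2.516
endloop
endfacet
facet normal 0.645 -0.608 0.463
outer loop
vertex 0.014 -0.188 -3.129
vertex 0.176 0.451 -2.516
vertex -0.484 -0.146 -2.38
endloop
endfacet
facet normal -0.646 0.607 -0.463
outer loop
vertex -0.857 1.423 -3.256
vertex -1.516 0.826 -3.12
vertex -1.354 1.465 -2.507
endloop
endfacet
facet normal 0.527 0.793 0.305
outer loop
vertex -0.857 1.423 -3.256
vertex -1.354 1.465 -2.507
vertex 0.176 0.451 -2.516
endloop
endfacet
facet normal 0.527 0.793 0.305
outer loop
vertex 0.176 0.451 -2.516
vertex -1.354 1.465 -2.507
vertex -0.321 0.493 -1.767
endloop
endfacet
facet normal 0.645 -0.608 0.462
outer loop
vertex 0.176 0.451 -2.516
vertex -0.321 0.493 -1.767
vertex -0.484 -0.146 -2.38
endloop
endfacet
facet normal -0.645 0.608 -0.463
outer loop
vertex -1.354 1.465 -2.507
vertex -1.516 0.826 -3.12
vertex -2.014 0.868 -2.371
endloop
endfacet
facet normal -0.215 0.437 0.874
outer loop
vertex -1.354 1.465 -2.507
vertex -2.014 0.868 -2.371
vertex -0.321 0.493 -1.767
endloop
endfacet
facet normal -0.215 0.437 0.874
outer loop
vertex -0.321 0.493 -1.767
vertex -2.014 0.868 -2.371
vertex -0.981 -0.104 -1.631
endloop
endfacet
facet normal 0.645 -0.608 0.462
outer loop
vertex -0.321 0.493 -1.767
vertex -0.981 -0.104 -1.631
vertex -0.484 -0.146 -2.38
endloop
endfacet
facet normal -0.645 0.608 -0.463
outer loop
vertex -2.014 0.868 -2.371
vertex -1.516 0.826 -3.12
vertex -2.176 0.229 -2.984
endloop
endfacet
facet normal -0.742 -0.356 0.568
outer loop
vertex -2.014 0.868 -2.371
vertex -2.176 0.229 -2.984
vertex -0.981 -0.104 -1.631
endloop
endfacet
facet normal -0.742 -0.356 0.568
outer loop
vertex -0.981 -0.104 -1.631
vertex -2.176 0.229 -2.984
vertex -1.143 -0.743 -2.244
endloop
endfacet
facet normal 0.646 -0.607 0.463
outer loop
vertex -0.981 -0.104 -1.631
vertex -1.143 -0.743 -2.244
vertex -0.484 -0.146 -2.38
endloop
endfacet
facet normal -0.645 0.608 -0.462
outer loop
vertex -2.176 0.229 -2.984
vertex -1.516 0.826 -3.12
vertex -1.679 0.187 -3.733
endloop
endfacet
facet normal -0.527 -0.793 -0.305
outer loop
vertex -2.176 0.229 -2.984
vertex -1.679 0.187 -3.733
vertex -1.143 -0.743 -2.244
endloop
endfacet
facet normal -0.527 -0.793 -0.305
outer loop
vertex -1.143 -0.743 -2.244
vertex -1.679 0.187 -3.733
vertex -0.646 -0.785 -2.993
endloop
endfacet
facet normal 0.646 -0.607 0.463
outer loop
vertex -1.143 -0.743 -2.244
vertex -0.646 -0.785 -2.993
vertex -0.484 -0.146 -2.38
endloop
endfacet
facet normal -0.645 0.608 -0.462
outer loop
vertex -1.679 0.187 -3.733
vertex -1.516 0.826 -3.12
vertex -1.019 0.784 -3.869
endloop
endfacet
facet normal 0.215 -0.437 -0.874
outer loop
vertex -1.679 0.187 -3.733
vertex -1.019 0.784 -3.869
vertex -0.646 -0.785 -2.993
endloop
endfacet
facet normal 0.215 -0.437 -0.874
outer loop
vertex -0.646 -0.785 -2.993
vertex -1.019 0.784 -3.869
vertex 0.014 -0.188 -3.129
endloop
endfacet
facet normal 0.645 -0.608 0.463
outer loop
vertex -0.646 -0.785 -2.993
vertex 0.014 -0.188 -3.129
vertex -0.484 -0.146 -2.38
endloop
endfacet
facet normal -0.599 0.799 -0.058
outer loop
vertex -3.482 -0.29 -0.481
vertex -3.953 -0.612 -0.05
vertex -3.436 -0.204 0.227
endloop
endfacet
facet normal 0.085 0.988 -0.126
outer loop
vertex -3.482 -0.29 -0.481
vertex -3.436 -0.204 0.227
vertex -2.843 -0.304 -0.16
endloop
endfacet
facet normal 0.358 0.636 -0.684
outer loop
vertex -3.482 -0.29 -0.481
vertex -2.843 -0.304 -0.16
vertex -2.995 -0.775 -0.677
endloop
endfacet
facet normal -0.159 0.229 -0.960
outer loop
vertex -3.482 -0.29 -0.481
vertex -2.995 -0.775 -0.677
vertex -3.681 -0.965 -0.609
endloop
endfacet
facet normal -0.750 0.330 -0.573
outer loop
vertex -3.482 -0.29 -0.481
vertex -3.681 -0.965 -0.609
vertex -3.953 -0.612 -0.05
endloop
endfacet
facet normal 0.431 0.776 0.460
outer loop
vertex -2.843 -0.304 -0.16
vertex -3.436 -0.204 0.227
vertex -2.919 -0.635 0.469
endloop
endfacet
facet normal -0.675 0.468 0.570
outer loop
vertex -3.436 -0.204 0.227
vertex -3.953 -0.612 -0.05
vertex -3.605 -0.825 0.537
endloop
endfacet
facet normal -0.920 -0.291 -0.264
outer loop
vertex -3.953 -0.612 -0.05
vertex -3.681 -0.965 -0.609
vertex -3.757 -1.296 0.02
endloop
endfacet
facet normal 0.038 -0.455 -0.890
outer loop
vertex -3.681 -0.965 -0.609
vertex -2.995 -0.775 -0.677
vertex -3.164 -1.396 -0.367
endloop
endfacet
facet normal 0.873 0.205 -0.443
outer loop
vertex -2.995 -0.775 -0.677
vertex -2.843 -0.304 -0.16
vertex -2.647 -0.988 -0.09
endloop
endfacet
facet normal 0.159 -0.229 0.960
outer loop
vertex -3.118 -1.31 0.341
vertex -2.919 -0.635 0.469
vertex -3.605 -0.825 0.537
endloop
endfacet
facet normal -0.358 -0.636 0.684
outer loop
vertex -3.118 -1.31 0.341
vertex -3.605 -0.825 0.537
vertex -3.757 -1.296 0.02
endloop
endfacet
facet normal -0.085 -0.988 0.126
outer loop
vertex -3.118 -1.31 0.341
vertex -3.757 -1.296 0.02
vertex -3.164 -1.396 -0.367
endloop
endfacet
facet normal 0.599 -0.799 0.058
outer loop
vertex -3.118 -1.31 0.341
vertex -3.164 -1.396 -0.367
vertex -2.647 -0.988 -0.09
endloop
endfacet
facet normal 0.750 -0.330 0.573
outer loop
vertex -3.118 -1.31 0.341
vertex -2.647 -0.988 -0.09
vertex -2.919 -0.635 0.469
endloop
endfacet
facet normal -0.038 0.455 0.890
outer loop
vertex -3.605 -0.825 0.537
vertex -2.919 -0.635 0.469
vertex -3.436 -0.204 0.227
endloop
endfacet
facet normal -0.873 -0.205 0.443
outer loop
vertex -3.757 -1.296 0.02
vertex -3.605 -0.825 0.537
vertex -3.953 -0.612 -0.05
endloop
endfacet
facet normal -0.431 -0.776 -0.460
outer loop
vertex -3.164 -1.396 -0.367
vertex -3.757 -1.296 0.02
vertex -3.681 -0.965 -0.609
endloop
endfacet
facet normal 0.675 -0.468 -0.570
outer loop
vertex -2.647 -0.988 -0.09
vertex -3.164 -1.396 -0.367
vertex -2.995 -0.775 -0.677
endloop
endfacet
facet normal 0.920 0.291 0.264
outer loop
vertex -2.919 -0.635 0.469
vertex -2.647 -0.988 -0.09
vertex -2.843 -0.304 -0.16
endloop
endfacet

endsolid


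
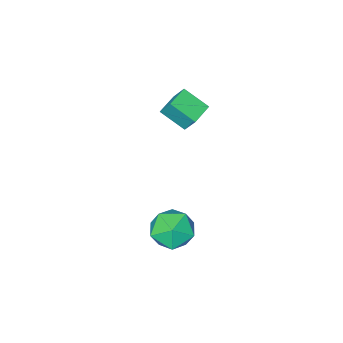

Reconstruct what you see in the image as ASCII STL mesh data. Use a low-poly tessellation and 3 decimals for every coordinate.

solid 
facet normal -0.219 0.689 0.691
outer loop
vertex 0.006 2.155 -0.839
vertex -0.131 1.373 -0.103
vertex 0.845 1.822 -0.241
endloop
endfacet
facet normal 0.231 0.951 0.205
outer loop
vertex 0.006 2.155 -0.839
vertex 0.845 1.822 -0.241
vertex 0.978 2.018 -1.298
endloop
endfacet
facet normal -0.079 0.897 -0.435
outer loop
vertex 0.006 2.155 -0.839
vertex 0.978 2.018 -1.298
vertex 0.084 1.689 -1.813
endloop
endfacet
facet normal -0.721 0.600 -0.345
outer loop
vertex 0.006 2.155 -0.839
vertex 0.084 1.689 -1.813
vertex -0.601 1.29 -1.075
endloop
endfacet
facet normal -0.809 0.472 0.351
outer loop
vertex 0.006 2.155 -0.839
vertex -0.601 1.29 -1.075
vertex -0.131 1.373 -0.103
endloop
endfacet
facet normal 0.816 0.541 0.203
outer loop
vertex 0.978 2.018 -1.298
vertex 0.845 1.822 -0.241
vertex 1.441 1.15 -0.845
endloop
endfacet
facet normal 0.086 0.117 0.989
outer loop
vertex 0.845 1.822 -0.241
vertex -0.131 1.373 -0.103
vertex 0.756 0.751 -0.107
endloop
endfacet
facet normal -0.867 -0.233 0.439
outer loop
vertex -0.131 1.373 -0.103
vertex -0.601 1.29 -1.075
vertex -0.138 0.422 -0.622
endloop
endfacet
facet normal -0.726 -0.026 -0.688
outer loop
vertex -0.601 1.29 -1.075
vertex 0.084 1.689 -1.813
vertex -0.005 0.618 -1.679
endloop
endfacet
facet normal 0.314 0.453 -0.834
outer loop
vertex 0.084 1.689 -1.813
vertex 0.978 2.018 -1.298
vertex 0.971 1.067 -1.817
endloop
endfacet
facet normal 0.721 -0.600 0.345
outer loop
vertex 0.834 0.285 -1.081
vertex 1.441 1.15 -0.845
vertex 0.756 0.751 -0.107
endloop
endfacet
facet normal 0.079 -0.897 0.435
outer loop
vertex 0.834 0.285 -1.081
vertex 0.756 0.751 -0.107
vertex -0.138 0.422 -0.622
endloop
endfacet
facet normal -0.231 -0.951 -0.205
outer loop
vertex 0.834 0.285 -1.081
vertex -0.138 0.422 -0.622
vertex -0.005 0.618 -1.679
endloop
endfacet
facet normal 0.219 -0.689 -0.691
outer loop
vertex 0.834 0.285 -1.081
vertex -0.005 0.618 -1.679
vertex 0.971 1.067 -1.817
endloop
endfacet
facet normal 0.809 -0.472 -0.351
outer loop
vertex 0.834 0.285 -1.081
vertex 0.971 1.067 -1.817
vertex 1.441 1.15 -0.845
endloop
endfacet
facet normal 0.726 0.026 0.688
outer loop
vertex 0.756 0.751 -0.107
vertex 1.441 1.15 -0.845
vertex 0.845 1.822 -0.241
endloop
endfacet
facet normal -0.314 -0.453 0.834
outer loop
vertex -0.138 0.422 -0.622
vertex 0.756 0.751 -0.107
vertex -0.131 1.373 -0.103
endloop
endfacet
facet normal -0.816 -0.541 -0.203
outer loop
vertex -0.005 0.618 -1.679
vertex -0.138 0.422 -0.622
vertex -0.601 1.29 -1.075
endloop
endfacet
facet normal -0.086 -0.117 -0.989
outer loop
vertex 0.971 1.067 -1.817
vertex -0.005 0.618 -1.679
vertex 0.084 1.689 -1.813
endloop
endfacet
facet normal 0.867 0.233 -0.439
outer loop
vertex 1.441 1.15 -0.845
vertex 0.971 1.067 -1.817
vertex 0.978 2.018 -1.298
endloop
endfacet
facet normal -0.909 -0.390 0.148
outer loop
vertex -3.844 -4.79 0.871
vertex -3.955 -4.171 1.821
vertex -4.412 -3.75 0.126
endloop
endfacet
facet normal 0.098 -0.544 -0.834
outer loop
vertex -3.385 -3.309 -0.041
vertex -3.844 -4.79 0.871
vertex -4.412 -3.75 0.126
endloop
endfacet
facet normal -0.909 -0.390 0.148
outer loop
vertex -4.412 -3.75 0.126
vertex -3.955 -4.171 1.821
vertex -4.523 -3.13 1.077
endloop
endfacet
facet normal -0.406 0.743 -0.532
outer loop
vertex -4.523 -3.13 1.077
vertex -3.385 -3.309 -0.041
vertex -4.412 -3.75 0.126
endloop
endfacet
facet normal 0.406 -0.743 0.532
outer loop
vertex -3.844 -4.79 0.871
vertex -2.928 -3.73 1.654
vertex -3.955 -4.171 1.821
endloop
endfacet
facet normal 0.096 -0.543 -0.834
outer loop
vertex -2.817 -4.35 0.703
vertex -3.844 -4.79 0.871
vertex -3.385 -3.309 -0.041
endloop
endfacet
facet normal 0.406 -0.743 0.532
outer loop
vertex -2.817 -4.35 0.703
vertex -2.928 -3.73 1.654
vertex -3.844 -4.79 0.871
endloop
endfacet
facet normal -0.098 0.543 0.834
outer loop
vertex -3.955 -4.171 1.821
vertex -2.928 -3.73 1.654
vertex -4.523 -3.13 1.077
endloop
endfacet
facet normal -0.406 0.743 -0.532
outer loop
vertex -3.496 -2.69 0.909
vertex -3.385 -3.309 -0.041
vertex -4.523 -3.13 1.077
endloop
endfacet
facet normal -0.097 0.544 0.833
outer loop
vertex -4.523 -3.13 1.077
vertex -2.928 -3.73 1.654
vertex -3.496 -2.69 0.909
endloop
endfacet
facet normal 0.909 0.390 -0.148
outer loop
vertex -3.496 -2.69 0.909
vertex -2.817 -4.35 0.703
vertex -3.385 -3.309 -0.041
endloop
endfacet
facet normal 0.909 0.390 -0.148
outer loop
vertex -2.928 -3.73 1.654
vertex -2.817 -4.35 0.703
vertex -3.496 -2.69 0.909
endloop
endfacet

endsolid


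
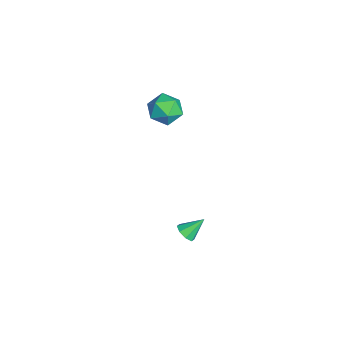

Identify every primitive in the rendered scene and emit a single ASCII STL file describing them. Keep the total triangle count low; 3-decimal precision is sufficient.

solid 
facet normal -0.741 0.530 -0.412
outer loop
vertex -0.37 -0.121 3.288
vertex -0.927 -0.595 3.68
vertex -0.638 0.093 4.045
endloop
endfacet
facet normal -0.161 0.933 -0.321
outer loop
vertex -0.37 -0.121 3.288
vertex -0.638 0.093 4.045
vertex 0.167 0.166 3.854
endloop
endfacet
facet normal 0.378 0.630 -0.678
outer loop
vertex -0.37 -0.121 3.288
vertex 0.167 0.166 3.854
vertex 0.375 -0.478 3.372
endloop
endfacet
facet normal 0.131 0.040 -0.991
outer loop
vertex -0.37 -0.121 3.288
vertex 0.375 -0.478 3.372
vertex -0.301 -0.948 3.264
endloop
endfacet
facet normal -0.562 -0.023 -0.827
outer loop
vertex -0.37 -0.121 3.288
vertex -0.301 -0.948 3.264
vertex -0.927 -0.595 3.68
endloop
endfacet
facet normal 0.005 0.927 0.374
outer loop
vertex 0.167 0.166 3.854
vertex -0.638 0.093 4.045
vertex -0.059 -0.132 4.596
endloop
endfacet
facet normal -0.935 0.274 0.225
outer loop
vertex -0.638 0.093 4.045
vertex -0.927 -0.595 3.68
vertex -0.735 -0.602 4.488
endloop
endfacet
facet normal -0.646 -0.620 -0.446
outer loop
vertex -0.927 -0.595 3.68
vertex -0.301 -0.948 3.264
vertex -0.527 -1.246 4.006
endloop
endfacet
facet normal 0.475 -0.519 -0.711
outer loop
vertex -0.301 -0.948 3.264
vertex 0.375 -0.478 3.372
vertex 0.278 -1.173 3.815
endloop
endfacet
facet normal 0.876 0.436 -0.204
outer loop
vertex 0.375 -0.478 3.372
vertex 0.167 0.166 3.854
vertex 0.567 -0.485 4.18
endloop
endfacet
facet normal -0.131 -0.040 0.991
outer loop
vertex 0.01 -0.959 4.572
vertex -0.059 -0.132 4.596
vertex -0.735 -0.602 4.488
endloop
endfacet
facet normal -0.378 -0.630 0.678
outer loop
vertex 0.01 -0.959 4.572
vertex -0.735 -0.602 4.488
vertex -0.527 -1.246 4.006
endloop
endfacet
facet normal 0.161 -0.933 0.321
outer loop
vertex 0.01 -0.959 4.572
vertex -0.527 -1.246 4.006
vertex 0.278 -1.173 3.815
endloop
endfacet
facet normal 0.741 -0.530 0.412
outer loop
vertex 0.01 -0.959 4.572
vertex 0.278 -1.173 3.815
vertex 0.567 -0.485 4.18
endloop
endfacet
facet normal 0.562 0.023 0.827
outer loop
vertex 0.01 -0.959 4.572
vertex 0.567 -0.485 4.18
vertex -0.059 -0.132 4.596
endloop
endfacet
facet normal -0.475 0.519 0.711
outer loop
vertex -0.735 -0.602 4.488
vertex -0.059 -0.132 4.596
vertex -0.638 0.093 4.045
endloop
endfacet
facet normal -0.876 -0.436 0.204
outer loop
vertex -0.527 -1.246 4.006
vertex -0.735 -0.602 4.488
vertex -0.927 -0.595 3.68
endloop
endfacet
facet normal -0.005 -0.927 -0.374
outer loop
vertex 0.278 -1.173 3.815
vertex -0.527 -1.246 4.006
vertex -0.301 -0.948 3.264
endloop
endfacet
facet normal 0.935 -0.274 -0.225
outer loop
vertex 0.567 -0.485 4.18
vertex 0.278 -1.173 3.815
vertex 0.375 -0.478 3.372
endloop
endfacet
facet normal 0.646 0.620 0.446
outer loop
vertex -0.059 -0.132 4.596
vertex 0.567 -0.485 4.18
vertex 0.167 0.166 3.854
endloop
endfacet
facet normal 0.146 -0.732 -0.665
outer loop
vertex 2.97 0.019 -1.776
vertex 2.488 0.068 -1.936
vertex 2.934 0.277 -2.068
endloop
endfacet
facet normal 0.843 0.451 0.294
outer loop
vertex 2.97 0.019 -1.776
vertex 2.934 0.277 -2.068
vertex 2.332 0.852 -1.224
endloop
endfacet
facet normal 0.146 -0.732 -0.665
outer loop
vertex 2.934 0.277 -2.068
vertex 2.488 0.068 -1.936
vertex 2.637 0.412 -2.282
endloop
endfacet
facet normal 0.519 0.832 -0.196
outer loop
vertex 2.934 0.277 -2.068
vertex 2.637 0.412 -2.282
vertex 2.332 0.852 -1.224
endloop
endfacet
facet normal 0.145 -0.732 -0.666
outer loop
vertex 2.637 0.412 -2.282
vertex 2.488 0.068 -1.936
vertex 2.253 0.346 -2.293
endloop
endfacet
facet normal -0.143 0.899 -0.415
outer loop
vertex 2.637 0.412 -2.282
vertex 2.253 0.346 -2.293
vertex 2.332 0.852 -1.224
endloop
endfacet
facet normal 0.145 -0.732 -0.666
outer loop
vertex 2.253 0.346 -2.293
vertex 2.488 0.068 -1.936
vertex 2.006 0.117 -2.095
endloop
endfacet
facet normal -0.755 0.612 -0.234
outer loop
vertex 2.253 0.346 -2.293
vertex 2.006 0.117 -2.095
vertex 2.332 0.852 -1.224
endloop
endfacet
facet normal 0.145 -0.733 -0.665
outer loop
vertex 2.006 0.117 -2.095
vertex 2.488 0.068 -1.936
vertex 2.042 -0.14 -1.804
endloop
endfacet
facet normal -0.960 0.139 0.242
outer loop
vertex 2.006 0.117 -2.095
vertex 2.042 -0.14 -1.804
vertex 2.332 0.852 -1.224
endloop
endfacet
facet normal 0.144 -0.732 -0.666
outer loop
vertex 2.042 -0.14 -1.804
vertex 2.488 0.068 -1.936
vertex 2.339 -0.276 -1.59
endloop
endfacet
facet normal -0.638 -0.241 0.732
outer loop
vertex 2.042 -0.14 -1.804
vertex 2.339 -0.276 -1.59
vertex 2.332 0.852 -1.224
endloop
endfacet
facet normal 0.147 -0.732 -0.665
outer loop
vertex 2.339 -0.276 -1.59
vertex 2.488 0.068 -1.936
vertex 2.723 -0.209 -1.579
endloop
endfacet
facet normal 0.027 -0.308 0.951
outer loop
vertex 2.339 -0.276 -1.59
vertex 2.723 -0.209 -1.579
vertex 2.332 0.852 -1.224
endloop
endfacet
facet normal 0.146 -0.733 -0.665
outer loop
vertex 2.723 -0.209 -1.579
vertex 2.488 0.068 -1.936
vertex 2.97 0.019 -1.776
endloop
endfacet
facet normal 0.636 -0.023 0.771
outer loop
vertex 2.723 -0.209 -1.579
vertex 2.97 0.019 -1.776
vertex 2.332 0.852 -1.224
endloop
endfacet

endsolid


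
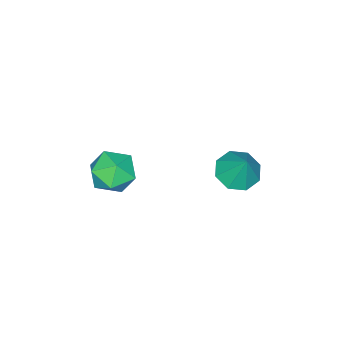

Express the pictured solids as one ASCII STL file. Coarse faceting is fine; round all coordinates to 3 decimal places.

solid 
facet normal -0.233 -0.430 -0.872
outer loop
vertex -3.214 1.861 -2.28
vertex -4.118 2.394 -2.301
vertex -3.144 2.571 -2.649
endloop
endfacet
facet normal 0.957 0.054 0.286
outer loop
vertex -3.214 1.861 -2.28
vertex -3.144 2.571 -2.649
vertex -3.722 3.126 -0.819
endloop
endfacet
facet normal -0.233 -0.431 -0.872
outer loop
vertex -3.144 2.571 -2.649
vertex -4.118 2.394 -2.301
vertex -3.644 3.178 -2.815
endloop
endfacet
facet normal 0.765 0.643 0.047
outer loop
vertex -3.144 2.571 -2.649
vertex -3.644 3.178 -2.815
vertex -3.722 3.126 -0.819
endloop
endfacet
facet normal -0.234 -0.430 -0.872
outer loop
vertex -3.644 3.178 -2.815
vertex -4.118 2.394 -2.301
vertex -4.422 3.326 -2.679
endloop
endfacet
facet normal 0.192 0.981 0.033
outer loop
vertex -3.644 3.178 -2.815
vertex -4.422 3.326 -2.679
vertex -3.722 3.126 -0.819
endloop
endfacet
facet normal -0.233 -0.430 -0.872
outer loop
vertex -4.422 3.326 -2.679
vertex -4.118 2.394 -2.301
vertex -5.023 2.928 -2.322
endloop
endfacet
facet normal -0.425 0.869 0.253
outer loop
vertex -4.422 3.326 -2.679
vertex -5.023 2.928 -2.322
vertex -3.722 3.126 -0.819
endloop
endfacet
facet normal -0.234 -0.430 -0.872
outer loop
vertex -5.023 2.928 -2.322
vertex -4.118 2.394 -2.301
vertex -5.093 2.218 -1.953
endloop
endfacet
facet normal -0.725 0.372 0.579
outer loop
vertex -5.023 2.928 -2.322
vertex -5.093 2.218 -1.953
vertex -3.722 3.126 -0.819
endloop
endfacet
facet normal -0.234 -0.430 -0.872
outer loop
vertex -5.093 2.218 -1.953
vertex -4.118 2.394 -2.301
vertex -4.593 1.611 -1.788
endloop
endfacet
facet normal -0.533 -0.217 0.818
outer loop
vertex -5.093 2.218 -1.953
vertex -4.593 1.611 -1.788
vertex -3.722 3.126 -0.819
endloop
endfacet
facet normal -0.233 -0.430 -0.872
outer loop
vertex -4.593 1.611 -1.788
vertex -4.118 2.394 -2.301
vertex -3.814 1.463 -1.923
endloop
endfacet
facet normal 0.039 -0.554 0.832
outer loop
vertex -4.593 1.611 -1.788
vertex -3.814 1.463 -1.923
vertex -3.722 3.126 -0.819
endloop
endfacet
facet normal -0.233 -0.430 -0.872
outer loop
vertex -3.814 1.463 -1.923
vertex -4.118 2.394 -2.301
vertex -3.214 1.861 -2.28
endloop
endfacet
facet normal 0.657 -0.442 0.611
outer loop
vertex -3.814 1.463 -1.923
vertex -3.214 1.861 -2.28
vertex -3.722 3.126 -0.819
endloop
endfacet
facet normal 0.393 0.824 0.407
outer loop
vertex 0.871 0.796 0.434
vertex 1.292 0.174 1.286
vertex 1.909 0.343 0.348
endloop
endfacet
facet normal 0.360 0.882 -0.304
outer loop
vertex 0.871 0.796 0.434
vertex 1.909 0.343 0.348
vertex 1.206 0.323 -0.543
endloop
endfacet
facet normal -0.322 0.804 -0.500
outer loop
vertex 0.871 0.796 0.434
vertex 1.206 0.323 -0.543
vertex 0.154 0.142 -0.156
endloop
endfacet
facet normal -0.711 0.698 0.090
outer loop
vertex 0.871 0.796 0.434
vertex 0.154 0.142 -0.156
vertex 0.207 0.05 0.975
endloop
endfacet
facet normal -0.268 0.710 0.651
outer loop
vertex 0.871 0.796 0.434
vertex 0.207 0.05 0.975
vertex 1.292 0.174 1.286
endloop
endfacet
facet normal 0.733 0.344 -0.586
outer loop
vertex 1.206 0.323 -0.543
vertex 1.909 0.343 0.348
vertex 1.833 -0.59 -0.295
endloop
endfacet
facet normal 0.788 0.250 0.563
outer loop
vertex 1.909 0.343 0.348
vertex 1.292 0.174 1.286
vertex 1.886 -0.682 0.836
endloop
endfacet
facet normal -0.282 0.066 0.957
outer loop
vertex 1.292 0.174 1.286
vertex 0.207 0.05 0.975
vertex 0.834 -0.863 1.223
endloop
endfacet
facet normal -0.998 0.046 0.051
outer loop
vertex 0.207 0.05 0.975
vertex 0.154 0.142 -0.156
vertex 0.131 -0.883 0.332
endloop
endfacet
facet normal -0.370 0.218 -0.903
outer loop
vertex 0.154 0.142 -0.156
vertex 1.206 0.323 -0.543
vertex 0.748 -0.714 -0.606
endloop
endfacet
facet normal 0.711 -0.698 -0.090
outer loop
vertex 1.169 -1.336 0.246
vertex 1.833 -0.59 -0.295
vertex 1.886 -0.682 0.836
endloop
endfacet
facet normal 0.322 -0.804 0.500
outer loop
vertex 1.169 -1.336 0.246
vertex 1.886 -0.682 0.836
vertex 0.834 -0.863 1.223
endloop
endfacet
facet normal -0.360 -0.882 0.304
outer loop
vertex 1.169 -1.336 0.246
vertex 0.834 -0.863 1.223
vertex 0.131 -0.883 0.332
endloop
endfacet
facet normal -0.393 -0.824 -0.407
outer loop
vertex 1.169 -1.336 0.246
vertex 0.131 -0.883 0.332
vertex 0.748 -0.714 -0.606
endloop
endfacet
facet normal 0.268 -0.710 -0.651
outer loop
vertex 1.169 -1.336 0.246
vertex 0.748 -0.714 -0.606
vertex 1.833 -0.59 -0.295
endloop
endfacet
facet normal 0.998 -0.046 -0.051
outer loop
vertex 1.886 -0.682 0.836
vertex 1.833 -0.59 -0.295
vertex 1.909 0.343 0.348
endloop
endfacet
facet normal 0.370 -0.218 0.903
outer loop
vertex 0.834 -0.863 1.223
vertex 1.886 -0.682 0.836
vertex 1.292 0.174 1.286
endloop
endfacet
facet normal -0.733 -0.344 0.586
outer loop
vertex 0.131 -0.883 0.332
vertex 0.834 -0.863 1.223
vertex 0.207 0.05 0.975
endloop
endfacet
facet normal -0.788 -0.250 -0.563
outer loop
vertex 0.748 -0.714 -0.606
vertex 0.131 -0.883 0.332
vertex 0.154 0.142 -0.156
endloop
endfacet
facet normal 0.282 -0.066 -0.957
outer loop
vertex 1.833 -0.59 -0.295
vertex 0.748 -0.714 -0.606
vertex 1.206 0.323 -0.543
endloop
endfacet

endsolid


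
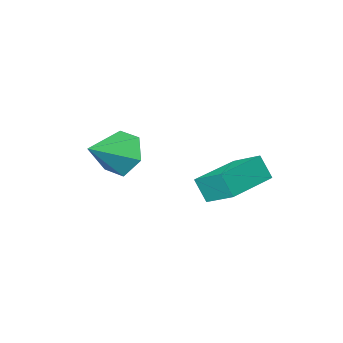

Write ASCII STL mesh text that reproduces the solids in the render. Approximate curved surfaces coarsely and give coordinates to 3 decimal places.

solid 
facet normal -0.963 -0.265 0.057
outer loop
vertex -3.641 0.658 1.724
vertex -3.89 1.682 2.277
vertex -3.806 1.076 0.876
endloop
endfacet
facet normal 0.209 -0.860 -0.465
outer loop
vertex -1.91 1.598 0.763
vertex -3.641 0.658 1.724
vertex -3.806 1.076 0.876
endloop
endfacet
facet normal -0.963 -0.265 0.057
outer loop
vertex -3.806 1.076 0.876
vertex -3.89 1.682 2.277
vertex -4.055 2.099 1.428
endloop
endfacet
facet normal -0.172 0.435 -0.884
outer loop
vertex -4.055 2.099 1.428
vertex -1.91 1.598 0.763
vertex -3.806 1.076 0.876
endloop
endfacet
facet normal 0.172 -0.435 0.884
outer loop
vertex -3.641 0.658 1.724
vertex -1.994 2.204 2.164
vertex -3.89 1.682 2.277
endloop
endfacet
facet normal 0.210 -0.861 -0.464
outer loop
vertex -1.745 1.181 1.612
vertex -3.641 0.658 1.724
vertex -1.91 1.598 0.763
endloop
endfacet
facet normal 0.172 -0.435 0.884
outer loop
vertex -1.745 1.181 1.612
vertex -1.994 2.204 2.164
vertex -3.641 0.658 1.724
endloop
endfacet
facet normal -0.209 0.861 0.464
outer loop
vertex -3.89 1.682 2.277
vertex -1.994 2.204 2.164
vertex -4.055 2.099 1.428
endloop
endfacet
facet normal -0.172 0.435 -0.884
outer loop
vertex -2.159 2.622 1.316
vertex -1.91 1.598 0.763
vertex -4.055 2.099 1.428
endloop
endfacet
facet normal -0.210 0.860 0.465
outer loop
vertex -4.055 2.099 1.428
vertex -1.994 2.204 2.164
vertex -2.159 2.622 1.316
endloop
endfacet
facet normal 0.963 0.265 -0.057
outer loop
vertex -2.159 2.622 1.316
vertex -1.745 1.181 1.612
vertex -1.91 1.598 0.763
endloop
endfacet
facet normal 0.963 0.265 -0.057
outer loop
vertex -1.994 2.204 2.164
vertex -1.745 1.181 1.612
vertex -2.159 2.622 1.316
endloop
endfacet
facet normal -0.912 -0.079 -0.403
outer loop
vertex 0.148 -0.926 1.765
vertex -0.217 -0.507 2.51
vertex 0.061 -0.0 1.781
endloop
endfacet
facet normal 0.794 0.085 -0.603
outer loop
vertex 0.148 -0.926 1.765
vertex 0.061 -0.0 1.781
vertex 1.097 -0.393 3.09
endloop
endfacet
facet normal -0.912 -0.078 -0.402
outer loop
vertex 0.061 -0.0 1.781
vertex -0.217 -0.507 2.51
vertex -0.304 0.419 2.527
endloop
endfacet
facet normal 0.548 0.815 -0.189
outer loop
vertex 0.061 -0.0 1.781
vertex -0.304 0.419 2.527
vertex 1.097 -0.393 3.09
endloop
endfacet
facet normal -0.912 -0.078 -0.402
outer loop
vertex -0.304 0.419 2.527
vertex -0.217 -0.507 2.51
vertex -0.582 -0.087 3.256
endloop
endfacet
facet normal 0.200 0.767 0.609
outer loop
vertex -0.304 0.419 2.527
vertex -0.582 -0.087 3.256
vertex 1.097 -0.393 3.09
endloop
endfacet
facet normal -0.912 -0.078 -0.402
outer loop
vertex -0.582 -0.087 3.256
vertex -0.217 -0.507 2.51
vertex -0.495 -1.013 3.239
endloop
endfacet
facet normal 0.097 -0.009 0.995
outer loop
vertex -0.582 -0.087 3.256
vertex -0.495 -1.013 3.239
vertex 1.097 -0.393 3.09
endloop
endfacet
facet normal -0.912 -0.079 -0.403
outer loop
vertex -0.495 -1.013 3.239
vertex -0.217 -0.507 2.51
vertex -0.13 -1.432 2.494
endloop
endfacet
facet normal 0.342 -0.738 0.582
outer loop
vertex -0.495 -1.013 3.239
vertex -0.13 -1.432 2.494
vertex 1.097 -0.393 3.09
endloop
endfacet
facet normal -0.912 -0.079 -0.403
outer loop
vertex -0.13 -1.432 2.494
vertex -0.217 -0.507 2.51
vertex 0.148 -0.926 1.765
endloop
endfacet
facet normal 0.690 -0.691 -0.216
outer loop
vertex -0.13 -1.432 2.494
vertex 0.148 -0.926 1.765
vertex 1.097 -0.393 3.09
endloop
endfacet

endsolid


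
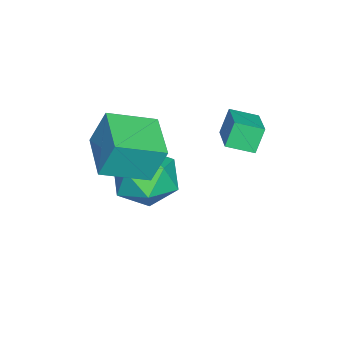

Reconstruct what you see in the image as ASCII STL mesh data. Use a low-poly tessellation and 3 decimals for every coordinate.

solid 
facet normal -0.364 0.406 0.838
outer loop
vertex -0.762 -1.398 -2.226
vertex -0.357 -2.334 -1.597
vertex 0.341 -1.374 -1.759
endloop
endfacet
facet normal -0.177 0.912 0.371
outer loop
vertex -0.762 -1.398 -2.226
vertex 0.341 -1.374 -1.759
vertex 0.151 -0.96 -2.868
endloop
endfacet
facet normal -0.547 0.805 -0.230
outer loop
vertex -0.762 -1.398 -2.226
vertex 0.151 -0.96 -2.868
vertex -0.666 -1.665 -3.391
endloop
endfacet
facet normal -0.963 0.233 -0.133
outer loop
vertex -0.762 -1.398 -2.226
vertex -0.666 -1.665 -3.391
vertex -0.98 -2.514 -2.605
endloop
endfacet
facet normal -0.850 -0.013 0.527
outer loop
vertex -0.762 -1.398 -2.226
vertex -0.98 -2.514 -2.605
vertex -0.357 -2.334 -1.597
endloop
endfacet
facet normal 0.516 0.828 0.221
outer loop
vertex 0.151 -0.96 -2.868
vertex 0.341 -1.374 -1.759
vertex 1.12 -1.626 -2.635
endloop
endfacet
facet normal 0.213 0.010 0.977
outer loop
vertex 0.341 -1.374 -1.759
vertex -0.357 -2.334 -1.597
vertex 0.806 -2.475 -1.849
endloop
endfacet
facet normal -0.573 -0.668 0.474
outer loop
vertex -0.357 -2.334 -1.597
vertex -0.98 -2.514 -2.605
vertex -0.011 -3.18 -2.372
endloop
endfacet
facet normal -0.757 -0.271 -0.595
outer loop
vertex -0.98 -2.514 -2.605
vertex -0.666 -1.665 -3.391
vertex -0.201 -2.766 -3.481
endloop
endfacet
facet normal -0.084 0.654 -0.752
outer loop
vertex -0.666 -1.665 -3.391
vertex 0.151 -0.96 -2.868
vertex 0.497 -1.806 -3.643
endloop
endfacet
facet normal 0.963 -0.233 0.133
outer loop
vertex 0.902 -2.742 -3.014
vertex 1.12 -1.626 -2.635
vertex 0.806 -2.475 -1.849
endloop
endfacet
facet normal 0.547 -0.805 0.230
outer loop
vertex 0.902 -2.742 -3.014
vertex 0.806 -2.475 -1.849
vertex -0.011 -3.18 -2.372
endloop
endfacet
facet normal 0.177 -0.912 -0.371
outer loop
vertex 0.902 -2.742 -3.014
vertex -0.011 -3.18 -2.372
vertex -0.201 -2.766 -3.481
endloop
endfacet
facet normal 0.364 -0.406 -0.838
outer loop
vertex 0.902 -2.742 -3.014
vertex -0.201 -2.766 -3.481
vertex 0.497 -1.806 -3.643
endloop
endfacet
facet normal 0.850 0.013 -0.527
outer loop
vertex 0.902 -2.742 -3.014
vertex 0.497 -1.806 -3.643
vertex 1.12 -1.626 -2.635
endloop
endfacet
facet normal 0.757 0.271 0.595
outer loop
vertex 0.806 -2.475 -1.849
vertex 1.12 -1.626 -2.635
vertex 0.341 -1.374 -1.759
endloop
endfacet
facet normal 0.084 -0.654 0.752
outer loop
vertex -0.011 -3.18 -2.372
vertex 0.806 -2.475 -1.849
vertex -0.357 -2.334 -1.597
endloop
endfacet
facet normal -0.516 -0.828 -0.221
outer loop
vertex -0.201 -2.766 -3.481
vertex -0.011 -3.18 -2.372
vertex -0.98 -2.514 -2.605
endloop
endfacet
facet normal -0.213 -0.010 -0.977
outer loop
vertex 0.497 -1.806 -3.643
vertex -0.201 -2.766 -3.481
vertex -0.666 -1.665 -3.391
endloop
endfacet
facet normal 0.573 0.668 -0.474
outer loop
vertex 1.12 -1.626 -2.635
vertex 0.497 -1.806 -3.643
vertex 0.151 -0.96 -2.868
endloop
endfacet
facet normal -0.482 0.804 -0.348
outer loop
vertex 0.719 -1.437 0.898
vertex 2.228 -0.612 0.714
vertex 0.832 -1.941 -0.425
endloop
endfacet
facet normal -0.872 -0.477 0.107
outer loop
vertex 1.652 -3.308 0.166
vertex 0.719 -1.437 0.898
vertex 0.832 -1.941 -0.425
endloop
endfacet
facet normal -0.482 0.804 -0.348
outer loop
vertex 0.832 -1.941 -0.425
vertex 2.228 -0.612 0.714
vertex 2.342 -1.116 -0.609
endloop
endfacet
facet normal 0.080 -0.355 -0.932
outer loop
vertex 2.342 -1.116 -0.609
vertex 1.652 -3.308 0.166
vertex 0.832 -1.941 -0.425
endloop
endfacet
facet normal -0.080 0.355 0.932
outer loop
vertex 0.719 -1.437 0.898
vertex 3.048 -1.979 1.305
vertex 2.228 -0.612 0.714
endloop
endfacet
facet normal -0.873 -0.477 0.106
outer loop
vertex 1.538 -2.804 1.489
vertex 0.719 -1.437 0.898
vertex 1.652 -3.308 0.166
endloop
endfacet
facet normal -0.080 0.355 0.932
outer loop
vertex 1.538 -2.804 1.489
vertex 3.048 -1.979 1.305
vertex 0.719 -1.437 0.898
endloop
endfacet
facet normal 0.872 0.477 -0.107
outer loop
vertex 2.228 -0.612 0.714
vertex 3.048 -1.979 1.305
vertex 2.342 -1.116 -0.609
endloop
endfacet
facet normal 0.080 -0.355 -0.932
outer loop
vertex 3.161 -2.483 -0.018
vertex 1.652 -3.308 0.166
vertex 2.342 -1.116 -0.609
endloop
endfacet
facet normal 0.873 0.477 -0.107
outer loop
vertex 2.342 -1.116 -0.609
vertex 3.048 -1.979 1.305
vertex 3.161 -2.483 -0.018
endloop
endfacet
facet normal 0.482 -0.804 0.348
outer loop
vertex 3.161 -2.483 -0.018
vertex 1.538 -2.804 1.489
vertex 1.652 -3.308 0.166
endloop
endfacet
facet normal 0.482 -0.804 0.348
outer loop
vertex 3.048 -1.979 1.305
vertex 1.538 -2.804 1.489
vertex 3.161 -2.483 -0.018
endloop
endfacet
facet normal -0.870 -0.376 -0.319
outer loop
vertex -1.092 0.282 0.426
vertex -1.364 1.172 0.119
vertex -0.697 0.103 -0.442
endloop
endfacet
facet normal 0.277 -0.908 0.314
outer loop
vertex 0.564 0.648 0.021
vertex -1.092 0.282 0.426
vertex -0.697 0.103 -0.442
endloop
endfacet
facet normal -0.870 -0.376 -0.319
outer loop
vertex -0.697 0.103 -0.442
vertex -1.364 1.172 0.119
vertex -0.969 0.993 -0.749
endloop
endfacet
facet normal 0.408 -0.184 -0.894
outer loop
vertex -0.969 0.993 -0.749
vertex 0.564 0.648 0.021
vertex -0.697 0.103 -0.442
endloop
endfacet
facet normal -0.408 0.184 0.894
outer loop
vertex -1.092 0.282 0.426
vertex -0.103 1.717 0.582
vertex -1.364 1.172 0.119
endloop
endfacet
facet normal 0.277 -0.908 0.314
outer loop
vertex 0.169 0.827 0.889
vertex -1.092 0.282 0.426
vertex 0.564 0.648 0.021
endloop
endfacet
facet normal -0.408 0.184 0.894
outer loop
vertex 0.169 0.827 0.889
vertex -0.103 1.717 0.582
vertex -1.092 0.282 0.426
endloop
endfacet
facet normal -0.277 0.908 -0.314
outer loop
vertex -1.364 1.172 0.119
vertex -0.103 1.717 0.582
vertex -0.969 0.993 -0.749
endloop
endfacet
facet normal 0.408 -0.184 -0.894
outer loop
vertex 0.292 1.538 -0.286
vertex 0.564 0.648 0.021
vertex -0.969 0.993 -0.749
endloop
endfacet
facet normal -0.277 0.908 -0.314
outer loop
vertex -0.969 0.993 -0.749
vertex -0.103 1.717 0.582
vertex 0.292 1.538 -0.286
endloop
endfacet
facet normal 0.870 0.376 0.319
outer loop
vertex 0.292 1.538 -0.286
vertex 0.169 0.827 0.889
vertex 0.564 0.648 0.021
endloop
endfacet
facet normal 0.870 0.376 0.319
outer loop
vertex -0.103 1.717 0.582
vertex 0.169 0.827 0.889
vertex 0.292 1.538 -0.286
endloop
endfacet

endsolid


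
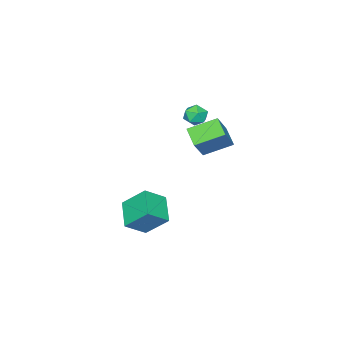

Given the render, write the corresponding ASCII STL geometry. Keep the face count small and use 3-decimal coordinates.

solid 
facet normal 0.046 0.952 0.304
outer loop
vertex 1.071 3.254 3.685
vertex 0.599 3.129 4.148
vertex 1.249 3.049 4.301
endloop
endfacet
facet normal 0.676 0.736 0.050
outer loop
vertex 1.071 3.254 3.685
vertex 1.249 3.049 4.301
vertex 1.561 2.799 3.759
endloop
endfacet
facet normal 0.580 0.522 -0.625
outer loop
vertex 1.071 3.254 3.685
vertex 1.561 2.799 3.759
vertex 1.103 2.724 3.272
endloop
endfacet
facet normal -0.109 0.607 -0.787
outer loop
vertex 1.071 3.254 3.685
vertex 1.103 2.724 3.272
vertex 0.508 2.928 3.512
endloop
endfacet
facet normal -0.440 0.873 -0.213
outer loop
vertex 1.071 3.254 3.685
vertex 0.508 2.928 3.512
vertex 0.599 3.129 4.148
endloop
endfacet
facet normal 0.886 0.171 0.431
outer loop
vertex 1.561 2.799 3.759
vertex 1.249 3.049 4.301
vertex 1.392 2.392 4.268
endloop
endfacet
facet normal -0.135 0.520 0.844
outer loop
vertex 1.249 3.049 4.301
vertex 0.599 3.129 4.148
vertex 0.797 2.596 4.508
endloop
endfacet
facet normal -0.920 0.392 0.008
outer loop
vertex 0.599 3.129 4.148
vertex 0.508 2.928 3.512
vertex 0.339 2.521 4.021
endloop
endfacet
facet normal -0.385 -0.037 -0.922
outer loop
vertex 0.508 2.928 3.512
vertex 1.103 2.724 3.272
vertex 0.651 2.271 3.479
endloop
endfacet
facet normal 0.731 -0.175 -0.660
outer loop
vertex 1.103 2.724 3.272
vertex 1.561 2.799 3.759
vertex 1.301 2.191 3.632
endloop
endfacet
facet normal 0.109 -0.607 0.787
outer loop
vertex 0.829 2.066 4.095
vertex 1.392 2.392 4.268
vertex 0.797 2.596 4.508
endloop
endfacet
facet normal -0.580 -0.522 0.625
outer loop
vertex 0.829 2.066 4.095
vertex 0.797 2.596 4.508
vertex 0.339 2.521 4.021
endloop
endfacet
facet normal -0.676 -0.736 -0.050
outer loop
vertex 0.829 2.066 4.095
vertex 0.339 2.521 4.021
vertex 0.651 2.271 3.479
endloop
endfacet
facet normal -0.046 -0.952 -0.304
outer loop
vertex 0.829 2.066 4.095
vertex 0.651 2.271 3.479
vertex 1.301 2.191 3.632
endloop
endfacet
facet normal 0.440 -0.873 0.213
outer loop
vertex 0.829 2.066 4.095
vertex 1.301 2.191 3.632
vertex 1.392 2.392 4.268
endloop
endfacet
facet normal 0.385 0.037 0.922
outer loop
vertex 0.797 2.596 4.508
vertex 1.392 2.392 4.268
vertex 1.249 3.049 4.301
endloop
endfacet
facet normal -0.731 0.175 0.660
outer loop
vertex 0.339 2.521 4.021
vertex 0.797 2.596 4.508
vertex 0.599 3.129 4.148
endloop
endfacet
facet normal -0.886 -0.171 -0.431
outer loop
vertex 0.651 2.271 3.479
vertex 0.339 2.521 4.021
vertex 0.508 2.928 3.512
endloop
endfacet
facet normal 0.135 -0.520 -0.844
outer loop
vertex 1.301 2.191 3.632
vertex 0.651 2.271 3.479
vertex 1.103 2.724 3.272
endloop
endfacet
facet normal 0.920 -0.392 -0.008
outer loop
vertex 1.392 2.392 4.268
vertex 1.301 2.191 3.632
vertex 1.561 2.799 3.759
endloop
endfacet
facet normal -0.655 0.644 0.396
outer loop
vertex 0.09 3.315 3.511
vertex 0.607 4.181 2.958
vertex -0.882 3.096 2.259
endloop
endfacet
facet normal -0.450 -0.753 0.481
outer loop
vertex 0.173 2.059 1.622
vertex 0.09 3.315 3.511
vertex -0.882 3.096 2.259
endloop
endfacet
facet normal -0.655 0.644 0.396
outer loop
vertex -0.882 3.096 2.259
vertex 0.607 4.181 2.958
vertex -0.365 3.962 1.706
endloop
endfacet
facet normal -0.607 -0.137 -0.783
outer loop
vertex -0.365 3.962 1.706
vertex 0.173 2.059 1.622
vertex -0.882 3.096 2.259
endloop
endfacet
facet normal 0.607 0.137 0.783
outer loop
vertex 0.09 3.315 3.511
vertex 1.662 3.144 2.321
vertex 0.607 4.181 2.958
endloop
endfacet
facet normal -0.450 -0.753 0.481
outer loop
vertex 1.145 2.278 2.874
vertex 0.09 3.315 3.511
vertex 0.173 2.059 1.622
endloop
endfacet
facet normal 0.607 0.137 0.783
outer loop
vertex 1.145 2.278 2.874
vertex 1.662 3.144 2.321
vertex 0.09 3.315 3.511
endloop
endfacet
facet normal 0.450 0.753 -0.481
outer loop
vertex 0.607 4.181 2.958
vertex 1.662 3.144 2.321
vertex -0.365 3.962 1.706
endloop
endfacet
facet normal -0.607 -0.137 -0.783
outer loop
vertex 0.69 2.925 1.069
vertex 0.173 2.059 1.622
vertex -0.365 3.962 1.706
endloop
endfacet
facet normal 0.450 0.753 -0.481
outer loop
vertex -0.365 3.962 1.706
vertex 1.662 3.144 2.321
vertex 0.69 2.925 1.069
endloop
endfacet
facet normal 0.655 -0.644 -0.396
outer loop
vertex 0.69 2.925 1.069
vertex 1.145 2.278 2.874
vertex 0.173 2.059 1.622
endloop
endfacet
facet normal 0.655 -0.644 -0.396
outer loop
vertex 1.662 3.144 2.321
vertex 1.145 2.278 2.874
vertex 0.69 2.925 1.069
endloop
endfacet
facet normal -0.644 -0.646 0.410
outer loop
vertex 3.497 0.199 -2.022
vertex 3.107 1.317 -0.873
vertex 2.509 0.677 -2.823
endloop
endfacet
facet normal 0.236 -0.678 -0.696
outer loop
vertex 3.553 1.723 -3.487
vertex 3.497 0.199 -2.022
vertex 2.509 0.677 -2.823
endloop
endfacet
facet normal -0.645 -0.645 0.410
outer loop
vertex 2.509 0.677 -2.823
vertex 3.107 1.317 -0.873
vertex 2.118 1.796 -1.675
endloop
endfacet
facet normal -0.727 0.351 -0.590
outer loop
vertex 2.118 1.796 -1.675
vertex 3.553 1.723 -3.487
vertex 2.509 0.677 -2.823
endloop
endfacet
facet normal 0.727 -0.352 0.589
outer loop
vertex 3.497 0.199 -2.022
vertex 4.151 2.363 -1.537
vertex 3.107 1.317 -0.873
endloop
endfacet
facet normal 0.236 -0.678 -0.696
outer loop
vertex 4.542 1.244 -2.685
vertex 3.497 0.199 -2.022
vertex 3.553 1.723 -3.487
endloop
endfacet
facet normal 0.726 -0.352 0.590
outer loop
vertex 4.542 1.244 -2.685
vertex 4.151 2.363 -1.537
vertex 3.497 0.199 -2.022
endloop
endfacet
facet normal -0.236 0.678 0.696
outer loop
vertex 3.107 1.317 -0.873
vertex 4.151 2.363 -1.537
vertex 2.118 1.796 -1.675
endloop
endfacet
facet normal -0.727 0.353 -0.590
outer loop
vertex 3.163 2.841 -2.338
vertex 3.553 1.723 -3.487
vertex 2.118 1.796 -1.675
endloop
endfacet
facet normal -0.236 0.678 0.696
outer loop
vertex 2.118 1.796 -1.675
vertex 4.151 2.363 -1.537
vertex 3.163 2.841 -2.338
endloop
endfacet
facet normal 0.645 0.646 -0.409
outer loop
vertex 3.163 2.841 -2.338
vertex 4.542 1.244 -2.685
vertex 3.553 1.723 -3.487
endloop
endfacet
facet normal 0.645 0.646 -0.410
outer loop
vertex 4.151 2.363 -1.537
vertex 4.542 1.244 -2.685
vertex 3.163 2.841 -2.338
endloop
endfacet

endsolid
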